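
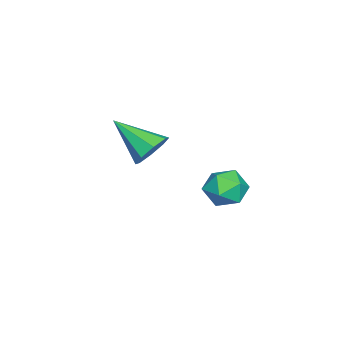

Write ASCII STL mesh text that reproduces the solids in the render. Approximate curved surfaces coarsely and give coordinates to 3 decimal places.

solid 
facet normal -0.335 -0.324 0.885
outer loop
vertex 0.156 3.669 3.451
vertex 0.187 2.915 3.187
vertex 0.823 3.239 3.546
endloop
endfacet
facet normal 0.043 0.278 0.960
outer loop
vertex 0.156 3.669 3.451
vertex 0.823 3.239 3.546
vertex 0.869 4.005 3.322
endloop
endfacet
facet normal -0.267 0.783 0.562
outer loop
vertex 0.156 3.669 3.451
vertex 0.869 4.005 3.322
vertex 0.261 4.154 2.825
endloop
endfacet
facet normal -0.835 0.493 0.242
outer loop
vertex 0.156 3.669 3.451
vertex 0.261 4.154 2.825
vertex -0.161 3.48 2.742
endloop
endfacet
facet normal -0.876 -0.191 0.443
outer loop
vertex 0.156 3.669 3.451
vertex -0.161 3.48 2.742
vertex 0.187 2.915 3.187
endloop
endfacet
facet normal 0.697 0.162 0.699
outer loop
vertex 0.869 4.005 3.322
vertex 0.823 3.239 3.546
vertex 1.341 3.46 2.978
endloop
endfacet
facet normal 0.087 -0.812 0.578
outer loop
vertex 0.823 3.239 3.546
vertex 0.187 2.915 3.187
vertex 0.919 2.786 2.895
endloop
endfacet
facet normal -0.790 -0.597 -0.139
outer loop
vertex 0.187 2.915 3.187
vertex -0.161 3.48 2.742
vertex 0.311 2.935 2.398
endloop
endfacet
facet normal -0.725 0.511 -0.462
outer loop
vertex -0.161 3.48 2.742
vertex 0.261 4.154 2.825
vertex 0.357 3.701 2.174
endloop
endfacet
facet normal 0.195 0.979 0.055
outer loop
vertex 0.261 4.154 2.825
vertex 0.869 4.005 3.322
vertex 0.993 4.025 2.533
endloop
endfacet
facet normal 0.835 -0.493 -0.242
outer loop
vertex 1.024 3.271 2.269
vertex 1.341 3.46 2.978
vertex 0.919 2.786 2.895
endloop
endfacet
facet normal 0.267 -0.783 -0.562
outer loop
vertex 1.024 3.271 2.269
vertex 0.919 2.786 2.895
vertex 0.311 2.935 2.398
endloop
endfacet
facet normal -0.043 -0.278 -0.960
outer loop
vertex 1.024 3.271 2.269
vertex 0.311 2.935 2.398
vertex 0.357 3.701 2.174
endloop
endfacet
facet normal 0.335 0.324 -0.885
outer loop
vertex 1.024 3.271 2.269
vertex 0.357 3.701 2.174
vertex 0.993 4.025 2.533
endloop
endfacet
facet normal 0.876 0.191 -0.443
outer loop
vertex 1.024 3.271 2.269
vertex 0.993 4.025 2.533
vertex 1.341 3.46 2.978
endloop
endfacet
facet normal 0.725 -0.511 0.462
outer loop
vertex 0.919 2.786 2.895
vertex 1.341 3.46 2.978
vertex 0.823 3.239 3.546
endloop
endfacet
facet normal -0.195 -0.979 -0.055
outer loop
vertex 0.311 2.935 2.398
vertex 0.919 2.786 2.895
vertex 0.187 2.915 3.187
endloop
endfacet
facet normal -0.697 -0.162 -0.699
outer loop
vertex 0.357 3.701 2.174
vertex 0.311 2.935 2.398
vertex -0.161 3.48 2.742
endloop
endfacet
facet normal -0.087 0.812 -0.578
outer loop
vertex 0.993 4.025 2.533
vertex 0.357 3.701 2.174
vertex 0.261 4.154 2.825
endloop
endfacet
facet normal 0.790 0.597 0.139
outer loop
vertex 1.341 3.46 2.978
vertex 0.993 4.025 2.533
vertex 0.869 4.005 3.322
endloop
endfacet
facet normal 0.223 0.808 -0.546
outer loop
vertex -1.684 0.461 2.896
vertex -2.226 0.249 2.361
vertex -2.23 0.692 3.015
endloop
endfacet
facet normal 0.259 0.117 0.959
outer loop
vertex -1.684 0.461 2.896
vertex -2.23 0.692 3.015
vertex -2.634 -1.229 3.359
endloop
endfacet
facet normal 0.225 0.807 -0.546
outer loop
vertex -2.23 0.692 3.015
vertex -2.226 0.249 2.361
vertex -2.773 0.664 2.75
endloop
endfacet
facet normal -0.435 0.247 0.866
outer loop
vertex -2.23 0.692 3.015
vertex -2.773 0.664 2.75
vertex -2.634 -1.229 3.359
endloop
endfacet
facet normal 0.224 0.807 -0.546
outer loop
vertex -2.773 0.664 2.75
vertex -2.226 0.249 2.361
vertex -2.996 0.393 2.258
endloop
endfacet
facet normal -0.921 0.057 0.386
outer loop
vertex -2.773 0.664 2.75
vertex -2.996 0.393 2.258
vertex -2.634 -1.229 3.359
endloop
endfacet
facet normal 0.224 0.807 -0.546
outer loop
vertex -2.996 0.393 2.258
vertex -2.226 0.249 2.361
vertex -2.767 0.037 1.826
endloop
endfacet
facet normal -0.917 -0.343 -0.204
outer loop
vertex -2.996 0.393 2.258
vertex -2.767 0.037 1.826
vertex -2.634 -1.229 3.359
endloop
endfacet
facet normal 0.223 0.808 -0.546
outer loop
vertex -2.767 0.037 1.826
vertex -2.226 0.249 2.361
vertex -2.221 -0.194 1.707
endloop
endfacet
facet normal -0.424 -0.716 -0.555
outer loop
vertex -2.767 0.037 1.826
vertex -2.221 -0.194 1.707
vertex -2.634 -1.229 3.359
endloop
endfacet
facet normal 0.224 0.808 -0.545
outer loop
vertex -2.221 -0.194 1.707
vertex -2.226 0.249 2.361
vertex -1.678 -0.166 1.971
endloop
endfacet
facet normal 0.268 -0.845 -0.462
outer loop
vertex -2.221 -0.194 1.707
vertex -1.678 -0.166 1.971
vertex -2.634 -1.229 3.359
endloop
endfacet
facet normal 0.223 0.808 -0.546
outer loop
vertex -1.678 -0.166 1.971
vertex -2.226 0.249 2.361
vertex -1.456 0.105 2.463
endloop
endfacet
facet normal 0.756 -0.654 0.019
outer loop
vertex -1.678 -0.166 1.971
vertex -1.456 0.105 2.463
vertex -2.634 -1.229 3.359
endloop
endfacet
facet normal 0.223 0.807 -0.546
outer loop
vertex -1.456 0.105 2.463
vertex -2.226 0.249 2.361
vertex -1.684 0.461 2.896
endloop
endfacet
facet normal 0.752 -0.257 0.607
outer loop
vertex -1.456 0.105 2.463
vertex -1.684 0.461 2.896
vertex -2.634 -1.229 3.359
endloop
endfacet

endsolid


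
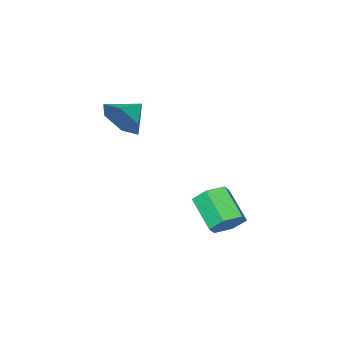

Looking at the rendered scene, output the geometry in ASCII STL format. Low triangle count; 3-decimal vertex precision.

solid 
facet normal 0.889 0.099 -0.446
outer loop
vertex 0.645 -3.03 2.77
vertex 0.257 -3.535 1.885
vertex 0.18 -2.451 1.972
endloop
endfacet
facet normal -0.383 0.627 0.678
outer loop
vertex 0.645 -3.03 2.77
vertex 0.18 -2.451 1.972
vertex -0.917 -3.665 2.475
endloop
endfacet
facet normal 0.889 0.099 -0.448
outer loop
vertex 0.18 -2.451 1.972
vertex 0.257 -3.535 1.885
vertex -0.209 -2.955 1.088
endloop
endfacet
facet normal -0.751 0.659 -0.046
outer loop
vertex 0.18 -2.451 1.972
vertex -0.209 -2.955 1.088
vertex -0.917 -3.665 2.475
endloop
endfacet
facet normal 0.889 0.100 -0.447
outer loop
vertex -0.209 -2.955 1.088
vertex 0.257 -3.535 1.885
vertex -0.131 -4.039 1.0
endloop
endfacet
facet normal -0.885 -0.026 -0.465
outer loop
vertex -0.209 -2.955 1.088
vertex -0.131 -4.039 1.0
vertex -0.917 -3.665 2.475
endloop
endfacet
facet normal 0.889 0.099 -0.446
outer loop
vertex -0.131 -4.039 1.0
vertex 0.257 -3.535 1.885
vertex 0.334 -4.618 1.798
endloop
endfacet
facet normal -0.651 -0.742 -0.159
outer loop
vertex -0.131 -4.039 1.0
vertex 0.334 -4.618 1.798
vertex -0.917 -3.665 2.475
endloop
endfacet
facet normal 0.889 0.099 -0.446
outer loop
vertex 0.334 -4.618 1.798
vertex 0.257 -3.535 1.885
vertex 0.722 -4.114 2.683
endloop
endfacet
facet normal -0.284 -0.774 0.565
outer loop
vertex 0.334 -4.618 1.798
vertex 0.722 -4.114 2.683
vertex -0.917 -3.665 2.475
endloop
endfacet
facet normal 0.889 0.099 -0.446
outer loop
vertex 0.722 -4.114 2.683
vertex 0.257 -3.535 1.885
vertex 0.645 -3.03 2.77
endloop
endfacet
facet normal -0.150 -0.090 0.985
outer loop
vertex 0.722 -4.114 2.683
vertex 0.645 -3.03 2.77
vertex -0.917 -3.665 2.475
endloop
endfacet
facet normal 0.088 0.753 -0.653
outer loop
vertex -1.828 0.698 -3.04
vertex -2.399 0.299 -3.577
vertex -2.69 0.862 -2.967
endloop
endfacet
facet normal 0.184 0.632 0.753
outer loop
vertex -1.828 0.698 -3.04
vertex -2.69 0.862 -2.967
vertex -1.99 -0.679 -1.845
endloop
endfacet
facet normal 0.184 0.632 0.753
outer loop
vertex -1.99 -0.679 -1.845
vertex -2.69 0.862 -2.967
vertex -2.851 -0.515 -1.772
endloop
endfacet
facet normal -0.088 -0.752 0.653
outer loop
vertex -1.99 -0.679 -1.845
vertex -2.851 -0.515 -1.772
vertex -2.561 -1.079 -2.383
endloop
endfacet
facet normal 0.088 0.753 -0.653
outer loop
vertex -2.69 0.862 -2.967
vertex -2.399 0.299 -3.577
vertex -3.261 0.463 -3.504
endloop
endfacet
facet normal -0.756 0.478 0.449
outer loop
vertex -2.69 0.862 -2.967
vertex -3.261 0.463 -3.504
vertex -2.851 -0.515 -1.772
endloop
endfacet
facet normal -0.756 0.477 0.448
outer loop
vertex -2.851 -0.515 -1.772
vertex -3.261 0.463 -3.504
vertex -3.422 -0.914 -2.31
endloop
endfacet
facet normal -0.089 -0.753 0.652
outer loop
vertex -2.851 -0.515 -1.772
vertex -3.422 -0.914 -2.31
vertex -2.561 -1.079 -2.383
endloop
endfacet
facet normal 0.088 0.752 -0.653
outer loop
vertex -3.261 0.463 -3.504
vertex -2.399 0.299 -3.577
vertex -2.97 -0.101 -4.115
endloop
endfacet
facet normal -0.940 -0.155 -0.305
outer loop
vertex -3.261 0.463 -3.504
vertex -2.97 -0.101 -4.115
vertex -3.422 -0.914 -2.31
endloop
endfacet
facet normal -0.940 -0.154 -0.305
outer loop
vertex -3.422 -0.914 -2.31
vertex -2.97 -0.101 -4.115
vertex -3.132 -1.478 -2.92
endloop
endfacet
facet normal -0.089 -0.752 0.653
outer loop
vertex -3.422 -0.914 -2.31
vertex -3.132 -1.478 -2.92
vertex -2.561 -1.079 -2.383
endloop
endfacet
facet normal 0.088 0.752 -0.653
outer loop
vertex -2.97 -0.101 -4.115
vertex -2.399 0.299 -3.577
vertex -2.109 -0.265 -4.188
endloop
endfacet
facet normal -0.184 -0.632 -0.753
outer loop
vertex -2.97 -0.101 -4.115
vertex -2.109 -0.265 -4.188
vertex -3.132 -1.478 -2.92
endloop
endfacet
facet normal -0.184 -0.632 -0.753
outer loop
vertex -3.132 -1.478 -2.92
vertex -2.109 -0.265 -4.188
vertex -2.27 -1.642 -2.993
endloop
endfacet
facet normal -0.088 -0.753 0.653
outer loop
vertex -3.132 -1.478 -2.92
vertex -2.27 -1.642 -2.993
vertex -2.561 -1.079 -2.383
endloop
endfacet
facet normal 0.089 0.753 -0.652
outer loop
vertex -2.109 -0.265 -4.188
vertex -2.399 0.299 -3.577
vertex -1.538 0.134 -3.65
endloop
endfacet
facet normal 0.756 -0.477 -0.448
outer loop
vertex -2.109 -0.265 -4.188
vertex -1.538 0.134 -3.65
vertex -2.27 -1.642 -2.993
endloop
endfacet
facet normal 0.756 -0.477 -0.449
outer loop
vertex -2.27 -1.642 -2.993
vertex -1.538 0.134 -3.65
vertex -1.699 -1.243 -2.456
endloop
endfacet
facet normal -0.088 -0.753 0.653
outer loop
vertex -2.27 -1.642 -2.993
vertex -1.699 -1.243 -2.456
vertex -2.561 -1.079 -2.383
endloop
endfacet
facet normal 0.089 0.752 -0.653
outer loop
vertex -1.538 0.134 -3.65
vertex -2.399 0.299 -3.577
vertex -1.828 0.698 -3.04
endloop
endfacet
facet normal 0.940 0.154 0.304
outer loop
vertex -1.538 0.134 -3.65
vertex -1.828 0.698 -3.04
vertex -1.699 -1.243 -2.456
endloop
endfacet
facet normal 0.940 0.154 0.305
outer loop
vertex -1.699 -1.243 -2.456
vertex -1.828 0.698 -3.04
vertex -1.99 -0.679 -1.845
endloop
endfacet
facet normal -0.088 -0.752 0.653
outer loop
vertex -1.699 -1.243 -2.456
vertex -1.99 -0.679 -1.845
vertex -2.561 -1.079 -2.383
endloop
endfacet

endsolid


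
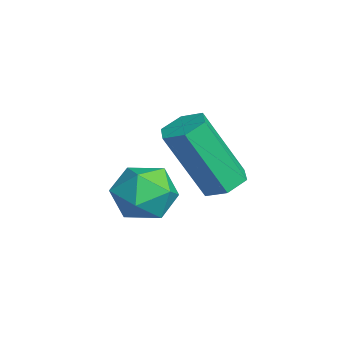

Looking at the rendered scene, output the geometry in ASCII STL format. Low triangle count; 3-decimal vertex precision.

solid 
facet normal -0.963 -0.257 0.083
outer loop
vertex -1.618 0.427 1.404
vertex -1.448 -0.284 1.17
vertex -1.43 -0.111 1.918
endloop
endfacet
facet normal -0.794 0.251 0.553
outer loop
vertex -1.618 0.427 1.404
vertex -1.43 -0.111 1.918
vertex -1.154 0.601 1.991
endloop
endfacet
facet normal -0.548 0.815 0.191
outer loop
vertex -1.618 0.427 1.404
vertex -1.154 0.601 1.991
vertex -1.001 0.869 1.288
endloop
endfacet
facet normal -0.563 0.654 -0.505
outer loop
vertex -1.618 0.427 1.404
vertex -1.001 0.869 1.288
vertex -1.182 0.322 0.781
endloop
endfacet
facet normal -0.820 -0.008 -0.572
outer loop
vertex -1.618 0.427 1.404
vertex -1.182 0.322 0.781
vertex -1.448 -0.284 1.17
endloop
endfacet
facet normal -0.265 0.004 0.964
outer loop
vertex -1.154 0.601 1.991
vertex -1.43 -0.111 1.918
vertex -0.698 -0.002 2.119
endloop
endfacet
facet normal -0.538 -0.818 0.202
outer loop
vertex -1.43 -0.111 1.918
vertex -1.448 -0.284 1.17
vertex -0.879 -0.549 1.612
endloop
endfacet
facet normal -0.308 -0.415 -0.856
outer loop
vertex -1.448 -0.284 1.17
vertex -1.182 0.322 0.781
vertex -0.726 -0.281 0.909
endloop
endfacet
facet normal 0.107 0.657 -0.747
outer loop
vertex -1.182 0.322 0.781
vertex -1.001 0.869 1.288
vertex -0.45 0.431 0.982
endloop
endfacet
facet normal 0.133 0.916 0.378
outer loop
vertex -1.001 0.869 1.288
vertex -1.154 0.601 1.991
vertex -0.432 0.604 1.73
endloop
endfacet
facet normal 0.563 -0.654 0.505
outer loop
vertex -0.262 -0.107 1.496
vertex -0.698 -0.002 2.119
vertex -0.879 -0.549 1.612
endloop
endfacet
facet normal 0.548 -0.815 -0.191
outer loop
vertex -0.262 -0.107 1.496
vertex -0.879 -0.549 1.612
vertex -0.726 -0.281 0.909
endloop
endfacet
facet normal 0.794 -0.251 -0.553
outer loop
vertex -0.262 -0.107 1.496
vertex -0.726 -0.281 0.909
vertex -0.45 0.431 0.982
endloop
endfacet
facet normal 0.963 0.257 -0.083
outer loop
vertex -0.262 -0.107 1.496
vertex -0.45 0.431 0.982
vertex -0.432 0.604 1.73
endloop
endfacet
facet normal 0.820 0.008 0.572
outer loop
vertex -0.262 -0.107 1.496
vertex -0.432 0.604 1.73
vertex -0.698 -0.002 2.119
endloop
endfacet
facet normal -0.107 -0.657 0.747
outer loop
vertex -0.879 -0.549 1.612
vertex -0.698 -0.002 2.119
vertex -1.43 -0.111 1.918
endloop
endfacet
facet normal -0.133 -0.916 -0.378
outer loop
vertex -0.726 -0.281 0.909
vertex -0.879 -0.549 1.612
vertex -1.448 -0.284 1.17
endloop
endfacet
facet normal 0.265 -0.004 -0.964
outer loop
vertex -0.45 0.431 0.982
vertex -0.726 -0.281 0.909
vertex -1.182 0.322 0.781
endloop
endfacet
facet normal 0.538 0.818 -0.202
outer loop
vertex -0.432 0.604 1.73
vertex -0.45 0.431 0.982
vertex -1.001 0.869 1.288
endloop
endfacet
facet normal 0.308 0.415 0.856
outer loop
vertex -0.698 -0.002 2.119
vertex -0.432 0.604 1.73
vertex -1.154 0.601 1.991
endloop
endfacet
facet normal 0.077 0.452 -0.889
outer loop
vertex 0.496 1.946 2.48
vertex 0.209 1.57 2.264
vertex -0.022 1.993 2.459
endloop
endfacet
facet normal 0.062 0.887 0.457
outer loop
vertex 0.496 1.946 2.48
vertex -0.022 1.993 2.459
vertex 0.358 1.146 4.053
endloop
endfacet
facet normal 0.062 0.887 0.457
outer loop
vertex 0.358 1.146 4.053
vertex -0.022 1.993 2.459
vertex -0.159 1.193 4.032
endloop
endfacet
facet normal -0.077 -0.453 0.888
outer loop
vertex 0.358 1.146 4.053
vertex -0.159 1.193 4.032
vertex 0.071 0.77 3.836
endloop
endfacet
facet normal 0.079 0.453 -0.888
outer loop
vertex -0.022 1.993 2.459
vertex 0.209 1.57 2.264
vertex -0.309 1.617 2.242
endloop
endfacet
facet normal -0.831 0.522 0.193
outer loop
vertex -0.022 1.993 2.459
vertex -0.309 1.617 2.242
vertex -0.159 1.193 4.032
endloop
endfacet
facet normal -0.831 0.522 0.193
outer loop
vertex -0.159 1.193 4.032
vertex -0.309 1.617 2.242
vertex -0.446 0.817 3.815
endloop
endfacet
facet normal -0.077 -0.453 0.888
outer loop
vertex -0.159 1.193 4.032
vertex -0.446 0.817 3.815
vertex 0.071 0.77 3.836
endloop
endfacet
facet normal 0.079 0.453 -0.888
outer loop
vertex -0.309 1.617 2.242
vertex 0.209 1.57 2.264
vertex -0.078 1.194 2.047
endloop
endfacet
facet normal -0.893 -0.366 -0.264
outer loop
vertex -0.309 1.617 2.242
vertex -0.078 1.194 2.047
vertex -0.446 0.817 3.815
endloop
endfacet
facet normal -0.893 -0.364 -0.264
outer loop
vertex -0.446 0.817 3.815
vertex -0.078 1.194 2.047
vertex -0.216 0.394 3.62
endloop
endfacet
facet normal -0.077 -0.452 0.889
outer loop
vertex -0.446 0.817 3.815
vertex -0.216 0.394 3.62
vertex 0.071 0.77 3.836
endloop
endfacet
facet normal 0.077 0.453 -0.888
outer loop
vertex -0.078 1.194 2.047
vertex 0.209 1.57 2.264
vertex 0.439 1.147 2.068
endloop
endfacet
facet normal -0.062 -0.887 -0.457
outer loop
vertex -0.078 1.194 2.047
vertex 0.439 1.147 2.068
vertex -0.216 0.394 3.62
endloop
endfacet
facet normal -0.062 -0.887 -0.457
outer loop
vertex -0.216 0.394 3.62
vertex 0.439 1.147 2.068
vertex 0.302 0.347 3.641
endloop
endfacet
facet normal -0.077 -0.452 0.889
outer loop
vertex -0.216 0.394 3.62
vertex 0.302 0.347 3.641
vertex 0.071 0.77 3.836
endloop
endfacet
facet normal 0.077 0.453 -0.888
outer loop
vertex 0.439 1.147 2.068
vertex 0.209 1.57 2.264
vertex 0.726 1.523 2.285
endloop
endfacet
facet normal 0.831 -0.522 -0.193
outer loop
vertex 0.439 1.147 2.068
vertex 0.726 1.523 2.285
vertex 0.302 0.347 3.641
endloop
endfacet
facet normal 0.831 -0.522 -0.193
outer loop
vertex 0.302 0.347 3.641
vertex 0.726 1.523 2.285
vertex 0.589 0.723 3.858
endloop
endfacet
facet normal -0.079 -0.453 0.888
outer loop
vertex 0.302 0.347 3.641
vertex 0.589 0.723 3.858
vertex 0.071 0.77 3.836
endloop
endfacet
facet normal 0.077 0.452 -0.889
outer loop
vertex 0.726 1.523 2.285
vertex 0.209 1.57 2.264
vertex 0.496 1.946 2.48
endloop
endfacet
facet normal 0.893 0.364 0.263
outer loop
vertex 0.726 1.523 2.285
vertex 0.496 1.946 2.48
vertex 0.589 0.723 3.858
endloop
endfacet
facet normal 0.892 0.366 0.264
outer loop
vertex 0.589 0.723 3.858
vertex 0.496 1.946 2.48
vertex 0.358 1.146 4.053
endloop
endfacet
facet normal -0.079 -0.453 0.888
outer loop
vertex 0.589 0.723 3.858
vertex 0.358 1.146 4.053
vertex 0.071 0.77 3.836
endloop
endfacet

endsolid


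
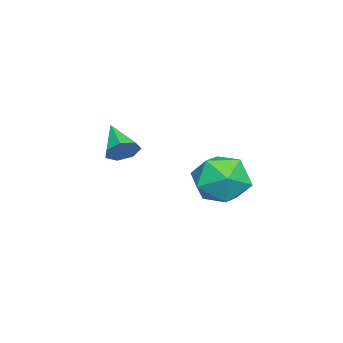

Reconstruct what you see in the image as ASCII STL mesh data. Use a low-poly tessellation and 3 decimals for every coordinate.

solid 
facet normal 0.677 0.523 -0.519
outer loop
vertex -1.884 -2.568 -2.51
vertex -2.385 -2.127 -2.719
vertex -1.979 -2.088 -2.15
endloop
endfacet
facet normal 0.417 -0.491 0.765
outer loop
vertex -1.884 -2.568 -2.51
vertex -1.979 -2.088 -2.15
vertex -3.455 -2.953 -1.901
endloop
endfacet
facet normal 0.676 0.523 -0.518
outer loop
vertex -1.979 -2.088 -2.15
vertex -2.385 -2.127 -2.719
vertex -2.381 -1.637 -2.219
endloop
endfacet
facet normal 0.051 0.195 0.979
outer loop
vertex -1.979 -2.088 -2.15
vertex -2.381 -1.637 -2.219
vertex -3.455 -2.953 -1.901
endloop
endfacet
facet normal 0.677 0.523 -0.518
outer loop
vertex -2.381 -1.637 -2.219
vertex -2.385 -2.127 -2.719
vertex -2.785 -1.555 -2.664
endloop
endfacet
facet normal -0.542 0.588 0.601
outer loop
vertex -2.381 -1.637 -2.219
vertex -2.785 -1.555 -2.664
vertex -3.455 -2.953 -1.901
endloop
endfacet
facet normal 0.677 0.523 -0.518
outer loop
vertex -2.785 -1.555 -2.664
vertex -2.385 -2.127 -2.719
vertex -2.889 -1.903 -3.151
endloop
endfacet
facet normal -0.916 0.393 -0.085
outer loop
vertex -2.785 -1.555 -2.664
vertex -2.889 -1.903 -3.151
vertex -3.455 -2.953 -1.901
endloop
endfacet
facet normal 0.677 0.523 -0.518
outer loop
vertex -2.889 -1.903 -3.151
vertex -2.385 -2.127 -2.719
vertex -2.614 -2.419 -3.313
endloop
endfacet
facet normal -0.790 -0.244 -0.563
outer loop
vertex -2.889 -1.903 -3.151
vertex -2.614 -2.419 -3.313
vertex -3.455 -2.953 -1.901
endloop
endfacet
facet normal 0.677 0.523 -0.518
outer loop
vertex -2.614 -2.419 -3.313
vertex -2.385 -2.127 -2.719
vertex -2.166 -2.716 -3.028
endloop
endfacet
facet normal -0.258 -0.843 -0.472
outer loop
vertex -2.614 -2.419 -3.313
vertex -2.166 -2.716 -3.028
vertex -3.455 -2.953 -1.901
endloop
endfacet
facet normal 0.677 0.523 -0.518
outer loop
vertex -2.166 -2.716 -3.028
vertex -2.385 -2.127 -2.719
vertex -1.884 -2.568 -2.51
endloop
endfacet
facet normal 0.280 -0.953 0.120
outer loop
vertex -2.166 -2.716 -3.028
vertex -1.884 -2.568 -2.51
vertex -3.455 -2.953 -1.901
endloop
endfacet
facet normal -0.717 0.308 0.626
outer loop
vertex -2.335 2.47 -3.126
vertex -2.167 1.474 -2.443
vertex -1.529 2.487 -2.211
endloop
endfacet
facet normal -0.386 0.863 0.324
outer loop
vertex -2.335 2.47 -3.126
vertex -1.529 2.487 -2.211
vertex -1.253 3.011 -3.277
endloop
endfacet
facet normal -0.455 0.804 -0.383
outer loop
vertex -2.335 2.47 -3.126
vertex -1.253 3.011 -3.277
vertex -1.719 2.322 -4.168
endloop
endfacet
facet normal -0.828 0.212 -0.519
outer loop
vertex -2.335 2.47 -3.126
vertex -1.719 2.322 -4.168
vertex -2.285 1.372 -3.653
endloop
endfacet
facet normal -0.990 -0.095 0.105
outer loop
vertex -2.335 2.47 -3.126
vertex -2.285 1.372 -3.653
vertex -2.167 1.474 -2.443
endloop
endfacet
facet normal 0.309 0.820 0.483
outer loop
vertex -1.253 3.011 -3.277
vertex -1.529 2.487 -2.211
vertex -0.415 2.348 -2.687
endloop
endfacet
facet normal -0.227 -0.079 0.971
outer loop
vertex -1.529 2.487 -2.211
vertex -2.167 1.474 -2.443
vertex -0.981 1.398 -2.172
endloop
endfacet
facet normal -0.669 -0.732 0.127
outer loop
vertex -2.167 1.474 -2.443
vertex -2.285 1.372 -3.653
vertex -1.447 0.709 -3.063
endloop
endfacet
facet normal -0.407 -0.236 -0.883
outer loop
vertex -2.285 1.372 -3.653
vertex -1.719 2.322 -4.168
vertex -1.171 1.233 -4.129
endloop
endfacet
facet normal 0.198 0.723 -0.662
outer loop
vertex -1.719 2.322 -4.168
vertex -1.253 3.011 -3.277
vertex -0.533 2.246 -3.897
endloop
endfacet
facet normal 0.828 -0.212 0.519
outer loop
vertex -0.365 1.25 -3.214
vertex -0.415 2.348 -2.687
vertex -0.981 1.398 -2.172
endloop
endfacet
facet normal 0.455 -0.804 0.383
outer loop
vertex -0.365 1.25 -3.214
vertex -0.981 1.398 -2.172
vertex -1.447 0.709 -3.063
endloop
endfacet
facet normal 0.386 -0.863 -0.324
outer loop
vertex -0.365 1.25 -3.214
vertex -1.447 0.709 -3.063
vertex -1.171 1.233 -4.129
endloop
endfacet
facet normal 0.717 -0.308 -0.626
outer loop
vertex -0.365 1.25 -3.214
vertex -1.171 1.233 -4.129
vertex -0.533 2.246 -3.897
endloop
endfacet
facet normal 0.990 0.095 -0.105
outer loop
vertex -0.365 1.25 -3.214
vertex -0.533 2.246 -3.897
vertex -0.415 2.348 -2.687
endloop
endfacet
facet normal 0.407 0.236 0.883
outer loop
vertex -0.981 1.398 -2.172
vertex -0.415 2.348 -2.687
vertex -1.529 2.487 -2.211
endloop
endfacet
facet normal -0.198 -0.723 0.662
outer loop
vertex -1.447 0.709 -3.063
vertex -0.981 1.398 -2.172
vertex -2.167 1.474 -2.443
endloop
endfacet
facet normal -0.309 -0.820 -0.483
outer loop
vertex -1.171 1.233 -4.129
vertex -1.447 0.709 -3.063
vertex -2.285 1.372 -3.653
endloop
endfacet
facet normal 0.227 0.079 -0.971
outer loop
vertex -0.533 2.246 -3.897
vertex -1.171 1.233 -4.129
vertex -1.719 2.322 -4.168
endloop
endfacet
facet normal 0.669 0.732 -0.127
outer loop
vertex -0.415 2.348 -2.687
vertex -0.533 2.246 -3.897
vertex -1.253 3.011 -3.277
endloop
endfacet

endsolid


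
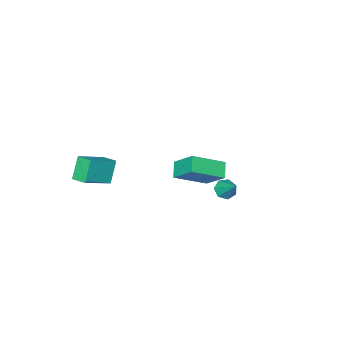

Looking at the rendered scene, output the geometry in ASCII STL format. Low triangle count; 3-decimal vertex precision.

solid 
facet normal -0.473 -0.203 0.857
outer loop
vertex 4.189 -4.521 -0.706
vertex 4.13 -3.484 -0.493
vertex 2.369 -4.423 -1.687
endloop
endfacet
facet normal 0.056 -0.978 -0.201
outer loop
vertex 3.13 -4.096 -3.067
vertex 4.189 -4.521 -0.706
vertex 2.369 -4.423 -1.687
endloop
endfacet
facet normal -0.473 -0.204 0.857
outer loop
vertex 2.369 -4.423 -1.687
vertex 4.13 -3.484 -0.493
vertex 2.309 -3.387 -1.474
endloop
endfacet
facet normal -0.879 0.047 -0.474
outer loop
vertex 2.309 -3.387 -1.474
vertex 3.13 -4.096 -3.067
vertex 2.369 -4.423 -1.687
endloop
endfacet
facet normal 0.879 -0.047 0.474
outer loop
vertex 4.189 -4.521 -0.706
vertex 4.891 -3.157 -1.873
vertex 4.13 -3.484 -0.493
endloop
endfacet
facet normal 0.056 -0.978 -0.201
outer loop
vertex 4.951 -4.193 -2.086
vertex 4.189 -4.521 -0.706
vertex 3.13 -4.096 -3.067
endloop
endfacet
facet normal 0.879 -0.047 0.474
outer loop
vertex 4.951 -4.193 -2.086
vertex 4.891 -3.157 -1.873
vertex 4.189 -4.521 -0.706
endloop
endfacet
facet normal -0.056 0.978 0.201
outer loop
vertex 4.13 -3.484 -0.493
vertex 4.891 -3.157 -1.873
vertex 2.309 -3.387 -1.474
endloop
endfacet
facet normal -0.879 0.047 -0.474
outer loop
vertex 3.071 -3.059 -2.854
vertex 3.13 -4.096 -3.067
vertex 2.309 -3.387 -1.474
endloop
endfacet
facet normal -0.056 0.978 0.202
outer loop
vertex 2.309 -3.387 -1.474
vertex 4.891 -3.157 -1.873
vertex 3.071 -3.059 -2.854
endloop
endfacet
facet normal 0.473 0.203 -0.857
outer loop
vertex 3.071 -3.059 -2.854
vertex 4.951 -4.193 -2.086
vertex 3.13 -4.096 -3.067
endloop
endfacet
facet normal 0.473 0.204 -0.857
outer loop
vertex 4.891 -3.157 -1.873
vertex 4.951 -4.193 -2.086
vertex 3.071 -3.059 -2.854
endloop
endfacet
facet normal -0.220 -0.700 -0.679
outer loop
vertex -1.569 0.983 -4.289
vertex -2.235 0.932 -4.021
vertex -1.994 1.364 -4.544
endloop
endfacet
facet normal 0.732 0.599 -0.324
outer loop
vertex -1.569 0.983 -4.289
vertex -1.994 1.364 -4.544
vertex -1.865 2.108 -2.879
endloop
endfacet
facet normal -0.221 -0.700 -0.680
outer loop
vertex -1.994 1.364 -4.544
vertex -2.235 0.932 -4.021
vertex -2.6 1.42 -4.405
endloop
endfacet
facet normal -0.009 0.913 -0.407
outer loop
vertex -1.994 1.364 -4.544
vertex -2.6 1.42 -4.405
vertex -1.865 2.108 -2.879
endloop
endfacet
facet normal -0.222 -0.700 -0.679
outer loop
vertex -2.6 1.42 -4.405
vertex -2.235 0.932 -4.021
vertex -2.932 1.109 -3.976
endloop
endfacet
facet normal -0.684 0.730 0.000
outer loop
vertex -2.6 1.42 -4.405
vertex -2.932 1.109 -3.976
vertex -1.865 2.108 -2.879
endloop
endfacet
facet normal -0.221 -0.699 -0.681
outer loop
vertex -2.932 1.109 -3.976
vertex -2.235 0.932 -4.021
vertex -2.739 0.664 -3.582
endloop
endfacet
facet normal -0.783 0.185 0.593
outer loop
vertex -2.932 1.109 -3.976
vertex -2.739 0.664 -3.582
vertex -1.865 2.108 -2.879
endloop
endfacet
facet normal -0.220 -0.700 -0.680
outer loop
vertex -2.739 0.664 -3.582
vertex -2.235 0.932 -4.021
vertex -2.167 0.422 -3.518
endloop
endfacet
facet normal -0.233 -0.308 0.922
outer loop
vertex -2.739 0.664 -3.582
vertex -2.167 0.422 -3.518
vertex -1.865 2.108 -2.879
endloop
endfacet
facet normal -0.220 -0.700 -0.680
outer loop
vertex -2.167 0.422 -3.518
vertex -2.235 0.932 -4.021
vertex -1.646 0.564 -3.833
endloop
endfacet
facet normal 0.552 -0.380 0.742
outer loop
vertex -2.167 0.422 -3.518
vertex -1.646 0.564 -3.833
vertex -1.865 2.108 -2.879
endloop
endfacet
facet normal -0.220 -0.700 -0.680
outer loop
vertex -1.646 0.564 -3.833
vertex -2.235 0.932 -4.021
vertex -1.569 0.983 -4.289
endloop
endfacet
facet normal 0.982 0.023 0.187
outer loop
vertex -1.646 0.564 -3.833
vertex -1.569 0.983 -4.289
vertex -1.865 2.108 -2.879
endloop
endfacet
facet normal -0.808 0.359 -0.467
outer loop
vertex 1.28 4.291 2.085
vertex 1.909 4.887 1.456
vertex 1.366 2.988 0.935
endloop
endfacet
facet normal -0.587 -0.557 0.587
outer loop
vertex 3.111 2.213 1.944
vertex 1.28 4.291 2.085
vertex 1.366 2.988 0.935
endloop
endfacet
facet normal -0.808 0.359 -0.467
outer loop
vertex 1.366 2.988 0.935
vertex 1.909 4.887 1.456
vertex 1.994 3.584 0.306
endloop
endfacet
facet normal 0.049 -0.749 -0.661
outer loop
vertex 1.994 3.584 0.306
vertex 3.111 2.213 1.944
vertex 1.366 2.988 0.935
endloop
endfacet
facet normal -0.049 0.749 0.661
outer loop
vertex 1.28 4.291 2.085
vertex 3.654 4.112 2.465
vertex 1.909 4.887 1.456
endloop
endfacet
facet normal -0.587 -0.557 0.588
outer loop
vertex 3.026 3.516 3.094
vertex 1.28 4.291 2.085
vertex 3.111 2.213 1.944
endloop
endfacet
facet normal -0.049 0.749 0.661
outer loop
vertex 3.026 3.516 3.094
vertex 3.654 4.112 2.465
vertex 1.28 4.291 2.085
endloop
endfacet
facet normal 0.587 0.557 -0.588
outer loop
vertex 1.909 4.887 1.456
vertex 3.654 4.112 2.465
vertex 1.994 3.584 0.306
endloop
endfacet
facet normal 0.049 -0.749 -0.661
outer loop
vertex 3.74 2.809 1.315
vertex 3.111 2.213 1.944
vertex 1.994 3.584 0.306
endloop
endfacet
facet normal 0.587 0.557 -0.587
outer loop
vertex 1.994 3.584 0.306
vertex 3.654 4.112 2.465
vertex 3.74 2.809 1.315
endloop
endfacet
facet normal 0.808 -0.360 0.467
outer loop
vertex 3.74 2.809 1.315
vertex 3.026 3.516 3.094
vertex 3.111 2.213 1.944
endloop
endfacet
facet normal 0.808 -0.359 0.467
outer loop
vertex 3.654 4.112 2.465
vertex 3.026 3.516 3.094
vertex 3.74 2.809 1.315
endloop
endfacet

endsolid


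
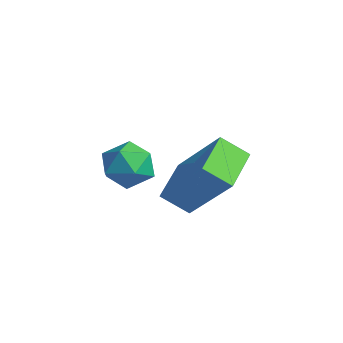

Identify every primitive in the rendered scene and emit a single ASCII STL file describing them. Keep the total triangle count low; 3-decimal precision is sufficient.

solid 
facet normal -0.675 0.686 0.272
outer loop
vertex -4.214 -2.295 -1.757
vertex -3.858 -2.246 -0.997
vertex -3.596 -1.742 -1.618
endloop
endfacet
facet normal -0.547 0.719 -0.429
outer loop
vertex -4.214 -2.295 -1.757
vertex -3.596 -1.742 -1.618
vertex -3.613 -2.182 -2.334
endloop
endfacet
facet normal -0.698 0.081 -0.711
outer loop
vertex -4.214 -2.295 -1.757
vertex -3.613 -2.182 -2.334
vertex -3.884 -2.958 -2.156
endloop
endfacet
facet normal -0.920 -0.347 -0.184
outer loop
vertex -4.214 -2.295 -1.757
vertex -3.884 -2.958 -2.156
vertex -4.035 -2.997 -1.33
endloop
endfacet
facet normal -0.906 0.026 0.423
outer loop
vertex -4.214 -2.295 -1.757
vertex -4.035 -2.997 -1.33
vertex -3.858 -2.246 -0.997
endloop
endfacet
facet normal 0.151 0.841 -0.520
outer loop
vertex -3.613 -2.182 -2.334
vertex -3.596 -1.742 -1.618
vertex -2.885 -2.063 -1.93
endloop
endfacet
facet normal -0.058 0.787 0.614
outer loop
vertex -3.596 -1.742 -1.618
vertex -3.858 -2.246 -0.997
vertex -3.036 -2.102 -1.104
endloop
endfacet
facet normal -0.431 -0.279 0.858
outer loop
vertex -3.858 -2.246 -0.997
vertex -4.035 -2.997 -1.33
vertex -3.307 -2.878 -0.926
endloop
endfacet
facet normal -0.453 -0.883 -0.125
outer loop
vertex -4.035 -2.997 -1.33
vertex -3.884 -2.958 -2.156
vertex -3.324 -3.318 -1.642
endloop
endfacet
facet normal -0.094 -0.191 -0.977
outer loop
vertex -3.884 -2.958 -2.156
vertex -3.613 -2.182 -2.334
vertex -3.062 -2.814 -2.263
endloop
endfacet
facet normal 0.920 0.347 0.184
outer loop
vertex -2.706 -2.765 -1.503
vertex -2.885 -2.063 -1.93
vertex -3.036 -2.102 -1.104
endloop
endfacet
facet normal 0.698 -0.081 0.711
outer loop
vertex -2.706 -2.765 -1.503
vertex -3.036 -2.102 -1.104
vertex -3.307 -2.878 -0.926
endloop
endfacet
facet normal 0.547 -0.719 0.429
outer loop
vertex -2.706 -2.765 -1.503
vertex -3.307 -2.878 -0.926
vertex -3.324 -3.318 -1.642
endloop
endfacet
facet normal 0.675 -0.686 -0.272
outer loop
vertex -2.706 -2.765 -1.503
vertex -3.324 -3.318 -1.642
vertex -3.062 -2.814 -2.263
endloop
endfacet
facet normal 0.906 -0.026 -0.423
outer loop
vertex -2.706 -2.765 -1.503
vertex -3.062 -2.814 -2.263
vertex -2.885 -2.063 -1.93
endloop
endfacet
facet normal 0.453 0.883 0.125
outer loop
vertex -3.036 -2.102 -1.104
vertex -2.885 -2.063 -1.93
vertex -3.596 -1.742 -1.618
endloop
endfacet
facet normal 0.094 0.191 0.977
outer loop
vertex -3.307 -2.878 -0.926
vertex -3.036 -2.102 -1.104
vertex -3.858 -2.246 -0.997
endloop
endfacet
facet normal -0.151 -0.841 0.520
outer loop
vertex -3.324 -3.318 -1.642
vertex -3.307 -2.878 -0.926
vertex -4.035 -2.997 -1.33
endloop
endfacet
facet normal 0.058 -0.787 -0.614
outer loop
vertex -3.062 -2.814 -2.263
vertex -3.324 -3.318 -1.642
vertex -3.884 -2.958 -2.156
endloop
endfacet
facet normal 0.431 0.279 -0.858
outer loop
vertex -2.885 -2.063 -1.93
vertex -3.062 -2.814 -2.263
vertex -3.613 -2.182 -2.334
endloop
endfacet
facet normal -0.581 0.760 0.291
outer loop
vertex -1.174 -1.128 0.112
vertex -0.68 -0.528 -0.468
vertex -2.525 -1.553 -1.479
endloop
endfacet
facet normal -0.510 -0.619 0.598
outer loop
vertex -1.7 -2.632 -1.892
vertex -1.174 -1.128 0.112
vertex -2.525 -1.553 -1.479
endloop
endfacet
facet normal -0.581 0.760 0.291
outer loop
vertex -2.525 -1.553 -1.479
vertex -0.68 -0.528 -0.468
vertex -2.031 -0.953 -2.059
endloop
endfacet
facet normal -0.635 -0.199 -0.747
outer loop
vertex -2.031 -0.953 -2.059
vertex -1.7 -2.632 -1.892
vertex -2.525 -1.553 -1.479
endloop
endfacet
facet normal 0.635 0.199 0.747
outer loop
vertex -1.174 -1.128 0.112
vertex 0.145 -1.607 -0.881
vertex -0.68 -0.528 -0.468
endloop
endfacet
facet normal -0.510 -0.619 0.598
outer loop
vertex -0.349 -2.207 -0.301
vertex -1.174 -1.128 0.112
vertex -1.7 -2.632 -1.892
endloop
endfacet
facet normal 0.635 0.199 0.747
outer loop
vertex -0.349 -2.207 -0.301
vertex 0.145 -1.607 -0.881
vertex -1.174 -1.128 0.112
endloop
endfacet
facet normal 0.510 0.619 -0.598
outer loop
vertex -0.68 -0.528 -0.468
vertex 0.145 -1.607 -0.881
vertex -2.031 -0.953 -2.059
endloop
endfacet
facet normal -0.635 -0.199 -0.747
outer loop
vertex -1.206 -2.032 -2.472
vertex -1.7 -2.632 -1.892
vertex -2.031 -0.953 -2.059
endloop
endfacet
facet normal 0.510 0.619 -0.598
outer loop
vertex -2.031 -0.953 -2.059
vertex 0.145 -1.607 -0.881
vertex -1.206 -2.032 -2.472
endloop
endfacet
facet normal 0.581 -0.760 -0.291
outer loop
vertex -1.206 -2.032 -2.472
vertex -0.349 -2.207 -0.301
vertex -1.7 -2.632 -1.892
endloop
endfacet
facet normal 0.581 -0.760 -0.291
outer loop
vertex 0.145 -1.607 -0.881
vertex -0.349 -2.207 -0.301
vertex -1.206 -2.032 -2.472
endloop
endfacet

endsolid


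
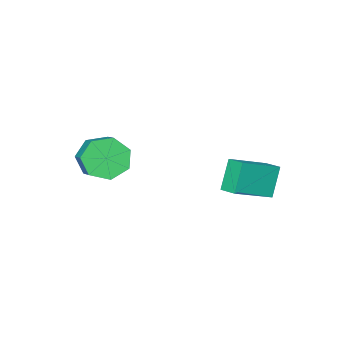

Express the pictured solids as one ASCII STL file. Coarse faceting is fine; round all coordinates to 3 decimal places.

solid 
facet normal -0.384 -0.780 -0.493
outer loop
vertex 2.443 -3.861 0.724
vertex 1.621 -3.815 1.291
vertex 1.805 -3.356 0.422
endloop
endfacet
facet normal 0.559 0.229 -0.797
outer loop
vertex 2.443 -3.861 0.724
vertex 1.805 -3.356 0.422
vertex 2.862 -3.011 1.262
endloop
endfacet
facet normal 0.559 0.229 -0.797
outer loop
vertex 2.862 -3.011 1.262
vertex 1.805 -3.356 0.422
vertex 2.224 -2.506 0.96
endloop
endfacet
facet normal 0.384 0.780 0.494
outer loop
vertex 2.862 -3.011 1.262
vertex 2.224 -2.506 0.96
vertex 2.039 -2.965 1.829
endloop
endfacet
facet normal -0.383 -0.781 -0.494
outer loop
vertex 1.805 -3.356 0.422
vertex 1.621 -3.815 1.291
vertex 1.028 -3.197 0.774
endloop
endfacet
facet normal -0.226 0.598 -0.769
outer loop
vertex 1.805 -3.356 0.422
vertex 1.028 -3.197 0.774
vertex 2.224 -2.506 0.96
endloop
endfacet
facet normal -0.226 0.598 -0.769
outer loop
vertex 2.224 -2.506 0.96
vertex 1.028 -3.197 0.774
vertex 1.447 -2.346 1.313
endloop
endfacet
facet normal 0.385 0.780 0.494
outer loop
vertex 2.224 -2.506 0.96
vertex 1.447 -2.346 1.313
vertex 2.039 -2.965 1.829
endloop
endfacet
facet normal -0.384 -0.781 -0.493
outer loop
vertex 1.028 -3.197 0.774
vertex 1.621 -3.815 1.291
vertex 0.698 -3.503 1.516
endloop
endfacet
facet normal -0.841 0.516 -0.161
outer loop
vertex 1.028 -3.197 0.774
vertex 0.698 -3.503 1.516
vertex 1.447 -2.346 1.313
endloop
endfacet
facet normal -0.841 0.516 -0.162
outer loop
vertex 1.447 -2.346 1.313
vertex 0.698 -3.503 1.516
vertex 1.116 -2.653 2.054
endloop
endfacet
facet normal 0.384 0.780 0.495
outer loop
vertex 1.447 -2.346 1.313
vertex 1.116 -2.653 2.054
vertex 2.039 -2.965 1.829
endloop
endfacet
facet normal -0.384 -0.780 -0.494
outer loop
vertex 0.698 -3.503 1.516
vertex 1.621 -3.815 1.291
vertex 1.062 -4.044 2.088
endloop
endfacet
facet normal -0.823 0.046 0.567
outer loop
vertex 0.698 -3.503 1.516
vertex 1.062 -4.044 2.088
vertex 1.116 -2.653 2.054
endloop
endfacet
facet normal -0.822 0.046 0.568
outer loop
vertex 1.116 -2.653 2.054
vertex 1.062 -4.044 2.088
vertex 1.481 -3.194 2.626
endloop
endfacet
facet normal 0.384 0.781 0.493
outer loop
vertex 1.116 -2.653 2.054
vertex 1.481 -3.194 2.626
vertex 2.039 -2.965 1.829
endloop
endfacet
facet normal -0.384 -0.780 -0.494
outer loop
vertex 1.062 -4.044 2.088
vertex 1.621 -3.815 1.291
vertex 1.847 -4.413 2.06
endloop
endfacet
facet normal -0.185 -0.459 0.869
outer loop
vertex 1.062 -4.044 2.088
vertex 1.847 -4.413 2.06
vertex 1.481 -3.194 2.626
endloop
endfacet
facet normal -0.185 -0.459 0.869
outer loop
vertex 1.481 -3.194 2.626
vertex 1.847 -4.413 2.06
vertex 2.266 -3.563 2.598
endloop
endfacet
facet normal 0.384 0.780 0.493
outer loop
vertex 1.481 -3.194 2.626
vertex 2.266 -3.563 2.598
vertex 2.039 -2.965 1.829
endloop
endfacet
facet normal -0.385 -0.780 -0.493
outer loop
vertex 1.847 -4.413 2.06
vertex 1.621 -3.815 1.291
vertex 2.461 -4.332 1.453
endloop
endfacet
facet normal 0.592 -0.619 0.516
outer loop
vertex 1.847 -4.413 2.06
vertex 2.461 -4.332 1.453
vertex 2.266 -3.563 2.598
endloop
endfacet
facet normal 0.593 -0.618 0.516
outer loop
vertex 2.266 -3.563 2.598
vertex 2.461 -4.332 1.453
vertex 2.88 -3.481 1.991
endloop
endfacet
facet normal 0.384 0.780 0.494
outer loop
vertex 2.266 -3.563 2.598
vertex 2.88 -3.481 1.991
vertex 2.039 -2.965 1.829
endloop
endfacet
facet normal -0.385 -0.780 -0.494
outer loop
vertex 2.461 -4.332 1.453
vertex 1.621 -3.815 1.291
vertex 2.443 -3.861 0.724
endloop
endfacet
facet normal 0.923 -0.312 -0.225
outer loop
vertex 2.461 -4.332 1.453
vertex 2.443 -3.861 0.724
vertex 2.88 -3.481 1.991
endloop
endfacet
facet normal 0.923 -0.313 -0.224
outer loop
vertex 2.88 -3.481 1.991
vertex 2.443 -3.861 0.724
vertex 2.862 -3.011 1.262
endloop
endfacet
facet normal 0.384 0.780 0.494
outer loop
vertex 2.88 -3.481 1.991
vertex 2.862 -3.011 1.262
vertex 2.039 -2.965 1.829
endloop
endfacet
facet normal -0.469 -0.205 0.859
outer loop
vertex -1.795 -0.355 1.384
vertex -1.75 0.455 1.602
vertex -3.479 -0.036 0.542
endloop
endfacet
facet normal -0.053 -0.964 -0.259
outer loop
vertex -2.79 0.265 -0.722
vertex -1.795 -0.355 1.384
vertex -3.479 -0.036 0.542
endloop
endfacet
facet normal -0.469 -0.204 0.859
outer loop
vertex -3.479 -0.036 0.542
vertex -1.75 0.455 1.602
vertex -3.434 0.775 0.759
endloop
endfacet
facet normal -0.882 0.167 -0.441
outer loop
vertex -3.434 0.775 0.759
vertex -2.79 0.265 -0.722
vertex -3.479 -0.036 0.542
endloop
endfacet
facet normal 0.882 -0.168 0.441
outer loop
vertex -1.795 -0.355 1.384
vertex -1.061 0.756 0.338
vertex -1.75 0.455 1.602
endloop
endfacet
facet normal -0.054 -0.965 -0.258
outer loop
vertex -1.106 -0.055 0.121
vertex -1.795 -0.355 1.384
vertex -2.79 0.265 -0.722
endloop
endfacet
facet normal 0.882 -0.167 0.441
outer loop
vertex -1.106 -0.055 0.121
vertex -1.061 0.756 0.338
vertex -1.795 -0.355 1.384
endloop
endfacet
facet normal 0.054 0.964 0.259
outer loop
vertex -1.75 0.455 1.602
vertex -1.061 0.756 0.338
vertex -3.434 0.775 0.759
endloop
endfacet
facet normal -0.882 0.168 -0.441
outer loop
vertex -2.745 1.075 -0.504
vertex -2.79 0.265 -0.722
vertex -3.434 0.775 0.759
endloop
endfacet
facet normal 0.054 0.965 0.258
outer loop
vertex -3.434 0.775 0.759
vertex -1.061 0.756 0.338
vertex -2.745 1.075 -0.504
endloop
endfacet
facet normal 0.469 0.205 -0.859
outer loop
vertex -2.745 1.075 -0.504
vertex -1.106 -0.055 0.121
vertex -2.79 0.265 -0.722
endloop
endfacet
facet normal 0.468 0.204 -0.860
outer loop
vertex -1.061 0.756 0.338
vertex -1.106 -0.055 0.121
vertex -2.745 1.075 -0.504
endloop
endfacet

endsolid


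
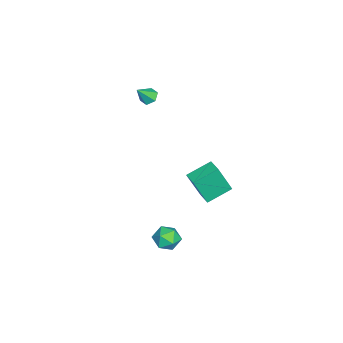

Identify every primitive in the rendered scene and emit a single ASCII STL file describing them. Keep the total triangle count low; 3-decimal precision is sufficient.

solid 
facet normal -0.498 0.425 -0.756
outer loop
vertex -2.741 -0.228 3.574
vertex -3.091 -0.64 3.573
vertex -3.186 -0.205 3.88
endloop
endfacet
facet normal 0.443 0.672 0.593
outer loop
vertex -2.741 -0.228 3.574
vertex -3.186 -0.205 3.88
vertex -2.529 -1.12 4.427
endloop
endfacet
facet normal -0.498 0.425 -0.756
outer loop
vertex -3.186 -0.205 3.88
vertex -3.091 -0.64 3.573
vertex -3.536 -0.617 3.879
endloop
endfacet
facet normal -0.342 0.289 0.894
outer loop
vertex -3.186 -0.205 3.88
vertex -3.536 -0.617 3.879
vertex -2.529 -1.12 4.427
endloop
endfacet
facet normal -0.498 0.426 -0.756
outer loop
vertex -3.536 -0.617 3.879
vertex -3.091 -0.64 3.573
vertex -3.441 -1.051 3.572
endloop
endfacet
facet normal -0.594 -0.547 0.590
outer loop
vertex -3.536 -0.617 3.879
vertex -3.441 -1.051 3.572
vertex -2.529 -1.12 4.427
endloop
endfacet
facet normal -0.498 0.426 -0.755
outer loop
vertex -3.441 -1.051 3.572
vertex -3.091 -0.64 3.573
vertex -2.997 -1.074 3.266
endloop
endfacet
facet normal -0.062 -0.998 -0.015
outer loop
vertex -3.441 -1.051 3.572
vertex -2.997 -1.074 3.266
vertex -2.529 -1.12 4.427
endloop
endfacet
facet normal -0.499 0.426 -0.755
outer loop
vertex -2.997 -1.074 3.266
vertex -3.091 -0.64 3.573
vertex -2.647 -0.662 3.267
endloop
endfacet
facet normal 0.723 -0.614 -0.316
outer loop
vertex -2.997 -1.074 3.266
vertex -2.647 -0.662 3.267
vertex -2.529 -1.12 4.427
endloop
endfacet
facet normal -0.499 0.426 -0.755
outer loop
vertex -2.647 -0.662 3.267
vertex -3.091 -0.64 3.573
vertex -2.741 -0.228 3.574
endloop
endfacet
facet normal 0.975 0.220 -0.012
outer loop
vertex -2.647 -0.662 3.267
vertex -2.741 -0.228 3.574
vertex -2.529 -1.12 4.427
endloop
endfacet
facet normal -0.572 0.724 0.385
outer loop
vertex -3.638 2.462 -1.439
vertex -2.904 2.989 -1.34
vertex -3.906 3.151 -3.135
endloop
endfacet
facet normal -0.807 -0.581 -0.108
outer loop
vertex -3.036 2.051 -3.72
vertex -3.638 2.462 -1.439
vertex -3.906 3.151 -3.135
endloop
endfacet
facet normal -0.572 0.724 0.385
outer loop
vertex -3.906 3.151 -3.135
vertex -2.904 2.989 -1.34
vertex -3.171 3.679 -3.036
endloop
endfacet
facet normal -0.145 0.373 -0.916
outer loop
vertex -3.171 3.679 -3.036
vertex -3.036 2.051 -3.72
vertex -3.906 3.151 -3.135
endloop
endfacet
facet normal 0.144 -0.373 0.916
outer loop
vertex -3.638 2.462 -1.439
vertex -2.034 1.889 -1.925
vertex -2.904 2.989 -1.34
endloop
endfacet
facet normal -0.808 -0.580 -0.109
outer loop
vertex -2.769 1.361 -2.024
vertex -3.638 2.462 -1.439
vertex -3.036 2.051 -3.72
endloop
endfacet
facet normal 0.144 -0.373 0.917
outer loop
vertex -2.769 1.361 -2.024
vertex -2.034 1.889 -1.925
vertex -3.638 2.462 -1.439
endloop
endfacet
facet normal 0.807 0.580 0.109
outer loop
vertex -2.904 2.989 -1.34
vertex -2.034 1.889 -1.925
vertex -3.171 3.679 -3.036
endloop
endfacet
facet normal -0.144 0.373 -0.917
outer loop
vertex -2.302 2.578 -3.621
vertex -3.036 2.051 -3.72
vertex -3.171 3.679 -3.036
endloop
endfacet
facet normal 0.807 0.580 0.108
outer loop
vertex -3.171 3.679 -3.036
vertex -2.034 1.889 -1.925
vertex -2.302 2.578 -3.621
endloop
endfacet
facet normal 0.572 -0.724 -0.385
outer loop
vertex -2.302 2.578 -3.621
vertex -2.769 1.361 -2.024
vertex -3.036 2.051 -3.72
endloop
endfacet
facet normal 0.572 -0.724 -0.385
outer loop
vertex -2.034 1.889 -1.925
vertex -2.769 1.361 -2.024
vertex -2.302 2.578 -3.621
endloop
endfacet
facet normal 0.234 0.874 0.426
outer loop
vertex 1.472 2.108 -3.284
vertex 1.568 1.744 -2.591
vertex 2.179 1.821 -3.084
endloop
endfacet
facet normal 0.426 0.866 -0.263
outer loop
vertex 1.472 2.108 -3.284
vertex 2.179 1.821 -3.084
vertex 1.91 1.73 -3.82
endloop
endfacet
facet normal -0.158 0.741 -0.652
outer loop
vertex 1.472 2.108 -3.284
vertex 1.91 1.73 -3.82
vertex 1.134 1.598 -3.782
endloop
endfacet
facet normal -0.711 0.672 -0.206
outer loop
vertex 1.472 2.108 -3.284
vertex 1.134 1.598 -3.782
vertex 0.922 1.607 -3.022
endloop
endfacet
facet normal -0.468 0.754 0.461
outer loop
vertex 1.472 2.108 -3.284
vertex 0.922 1.607 -3.022
vertex 1.568 1.744 -2.591
endloop
endfacet
facet normal 0.876 0.322 -0.360
outer loop
vertex 1.91 1.73 -3.82
vertex 2.179 1.821 -3.084
vertex 2.278 1.133 -3.458
endloop
endfacet
facet normal 0.566 0.334 0.754
outer loop
vertex 2.179 1.821 -3.084
vertex 1.568 1.744 -2.591
vertex 2.066 1.142 -2.698
endloop
endfacet
facet normal -0.570 0.140 0.810
outer loop
vertex 1.568 1.744 -2.591
vertex 0.922 1.607 -3.022
vertex 1.29 1.01 -2.66
endloop
endfacet
facet normal -0.963 0.008 -0.269
outer loop
vertex 0.922 1.607 -3.022
vertex 1.134 1.598 -3.782
vertex 1.021 0.919 -3.396
endloop
endfacet
facet normal -0.069 0.119 -0.990
outer loop
vertex 1.134 1.598 -3.782
vertex 1.91 1.73 -3.82
vertex 1.632 0.996 -3.889
endloop
endfacet
facet normal 0.711 -0.672 0.206
outer loop
vertex 1.728 0.632 -3.196
vertex 2.278 1.133 -3.458
vertex 2.066 1.142 -2.698
endloop
endfacet
facet normal 0.158 -0.741 0.652
outer loop
vertex 1.728 0.632 -3.196
vertex 2.066 1.142 -2.698
vertex 1.29 1.01 -2.66
endloop
endfacet
facet normal -0.426 -0.866 0.263
outer loop
vertex 1.728 0.632 -3.196
vertex 1.29 1.01 -2.66
vertex 1.021 0.919 -3.396
endloop
endfacet
facet normal -0.234 -0.874 -0.426
outer loop
vertex 1.728 0.632 -3.196
vertex 1.021 0.919 -3.396
vertex 1.632 0.996 -3.889
endloop
endfacet
facet normal 0.468 -0.754 -0.461
outer loop
vertex 1.728 0.632 -3.196
vertex 1.632 0.996 -3.889
vertex 2.278 1.133 -3.458
endloop
endfacet
facet normal 0.963 -0.008 0.269
outer loop
vertex 2.066 1.142 -2.698
vertex 2.278 1.133 -3.458
vertex 2.179 1.821 -3.084
endloop
endfacet
facet normal 0.069 -0.119 0.990
outer loop
vertex 1.29 1.01 -2.66
vertex 2.066 1.142 -2.698
vertex 1.568 1.744 -2.591
endloop
endfacet
facet normal -0.876 -0.322 0.360
outer loop
vertex 1.021 0.919 -3.396
vertex 1.29 1.01 -2.66
vertex 0.922 1.607 -3.022
endloop
endfacet
facet normal -0.566 -0.334 -0.754
outer loop
vertex 1.632 0.996 -3.889
vertex 1.021 0.919 -3.396
vertex 1.134 1.598 -3.782
endloop
endfacet
facet normal 0.570 -0.140 -0.810
outer loop
vertex 2.278 1.133 -3.458
vertex 1.632 0.996 -3.889
vertex 1.91 1.73 -3.82
endloop
endfacet

endsolid


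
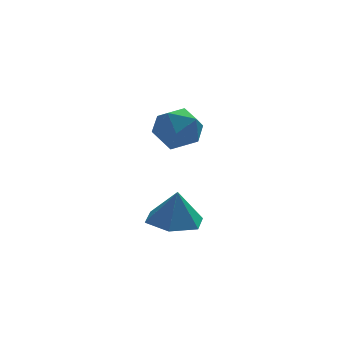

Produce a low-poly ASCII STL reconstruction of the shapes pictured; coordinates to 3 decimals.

solid 
facet normal -0.089 0.014 -0.996
outer loop
vertex -1.324 2.066 -1.012
vertex -2.106 1.977 -0.943
vertex -1.791 2.701 -0.961
endloop
endfacet
facet normal 0.717 0.488 0.498
outer loop
vertex -1.324 2.066 -1.012
vertex -1.791 2.701 -0.961
vertex -2.014 1.963 0.083
endloop
endfacet
facet normal -0.089 0.014 -0.996
outer loop
vertex -1.791 2.701 -0.961
vertex -2.106 1.977 -0.943
vertex -2.573 2.613 -0.892
endloop
endfacet
facet normal -0.042 0.820 0.571
outer loop
vertex -1.791 2.701 -0.961
vertex -2.573 2.613 -0.892
vertex -2.014 1.963 0.083
endloop
endfacet
facet normal -0.089 0.014 -0.996
outer loop
vertex -2.573 2.613 -0.892
vertex -2.106 1.977 -0.943
vertex -2.888 1.888 -0.874
endloop
endfacet
facet normal -0.711 0.324 0.624
outer loop
vertex -2.573 2.613 -0.892
vertex -2.888 1.888 -0.874
vertex -2.014 1.963 0.083
endloop
endfacet
facet normal -0.089 0.014 -0.996
outer loop
vertex -2.888 1.888 -0.874
vertex -2.106 1.977 -0.943
vertex -2.421 1.253 -0.925
endloop
endfacet
facet normal -0.618 -0.503 0.604
outer loop
vertex -2.888 1.888 -0.874
vertex -2.421 1.253 -0.925
vertex -2.014 1.963 0.083
endloop
endfacet
facet normal -0.089 0.014 -0.996
outer loop
vertex -2.421 1.253 -0.925
vertex -2.106 1.977 -0.943
vertex -1.639 1.342 -0.994
endloop
endfacet
facet normal 0.142 -0.835 0.531
outer loop
vertex -2.421 1.253 -0.925
vertex -1.639 1.342 -0.994
vertex -2.014 1.963 0.083
endloop
endfacet
facet normal -0.089 0.014 -0.996
outer loop
vertex -1.639 1.342 -0.994
vertex -2.106 1.977 -0.943
vertex -1.324 2.066 -1.012
endloop
endfacet
facet normal 0.810 -0.340 0.478
outer loop
vertex -1.639 1.342 -0.994
vertex -1.324 2.066 -1.012
vertex -2.014 1.963 0.083
endloop
endfacet
facet normal -0.819 0.163 0.551
outer loop
vertex -2.533 1.972 2.833
vertex -2.82 1.352 2.59
vertex -2.415 1.353 3.192
endloop
endfacet
facet normal -0.244 0.451 0.858
outer loop
vertex -2.533 1.972 2.833
vertex -2.415 1.353 3.192
vertex -1.873 1.826 3.097
endloop
endfacet
facet normal 0.042 0.915 0.400
outer loop
vertex -2.533 1.972 2.833
vertex -1.873 1.826 3.097
vertex -1.943 2.118 2.437
endloop
endfacet
facet normal -0.356 0.914 -0.193
outer loop
vertex -2.533 1.972 2.833
vertex -1.943 2.118 2.437
vertex -2.528 1.824 2.123
endloop
endfacet
facet normal -0.887 0.450 -0.100
outer loop
vertex -2.533 1.972 2.833
vertex -2.528 1.824 2.123
vertex -2.82 1.352 2.59
endloop
endfacet
facet normal 0.231 -0.070 0.970
outer loop
vertex -1.873 1.826 3.097
vertex -2.415 1.353 3.192
vertex -1.752 1.116 3.017
endloop
endfacet
facet normal -0.700 -0.537 0.472
outer loop
vertex -2.415 1.353 3.192
vertex -2.82 1.352 2.59
vertex -2.337 0.822 2.703
endloop
endfacet
facet normal -0.811 -0.073 -0.581
outer loop
vertex -2.82 1.352 2.59
vertex -2.528 1.824 2.123
vertex -2.407 1.114 2.043
endloop
endfacet
facet normal 0.050 0.681 -0.731
outer loop
vertex -2.528 1.824 2.123
vertex -1.943 2.118 2.437
vertex -1.865 1.587 1.948
endloop
endfacet
facet normal 0.695 0.682 0.228
outer loop
vertex -1.943 2.118 2.437
vertex -1.873 1.826 3.097
vertex -1.46 1.588 2.55
endloop
endfacet
facet normal 0.356 -0.914 0.193
outer loop
vertex -1.747 0.968 2.307
vertex -1.752 1.116 3.017
vertex -2.337 0.822 2.703
endloop
endfacet
facet normal -0.042 -0.915 -0.400
outer loop
vertex -1.747 0.968 2.307
vertex -2.337 0.822 2.703
vertex -2.407 1.114 2.043
endloop
endfacet
facet normal 0.244 -0.451 -0.858
outer loop
vertex -1.747 0.968 2.307
vertex -2.407 1.114 2.043
vertex -1.865 1.587 1.948
endloop
endfacet
facet normal 0.819 -0.163 -0.551
outer loop
vertex -1.747 0.968 2.307
vertex -1.865 1.587 1.948
vertex -1.46 1.588 2.55
endloop
endfacet
facet normal 0.887 -0.450 0.100
outer loop
vertex -1.747 0.968 2.307
vertex -1.46 1.588 2.55
vertex -1.752 1.116 3.017
endloop
endfacet
facet normal -0.050 -0.681 0.731
outer loop
vertex -2.337 0.822 2.703
vertex -1.752 1.116 3.017
vertex -2.415 1.353 3.192
endloop
endfacet
facet normal -0.695 -0.682 -0.228
outer loop
vertex -2.407 1.114 2.043
vertex -2.337 0.822 2.703
vertex -2.82 1.352 2.59
endloop
endfacet
facet normal -0.231 0.070 -0.970
outer loop
vertex -1.865 1.587 1.948
vertex -2.407 1.114 2.043
vertex -2.528 1.824 2.123
endloop
endfacet
facet normal 0.700 0.537 -0.472
outer loop
vertex -1.46 1.588 2.55
vertex -1.865 1.587 1.948
vertex -1.943 2.118 2.437
endloop
endfacet
facet normal 0.811 0.073 0.581
outer loop
vertex -1.752 1.116 3.017
vertex -1.46 1.588 2.55
vertex -1.873 1.826 3.097
endloop
endfacet

endsolid


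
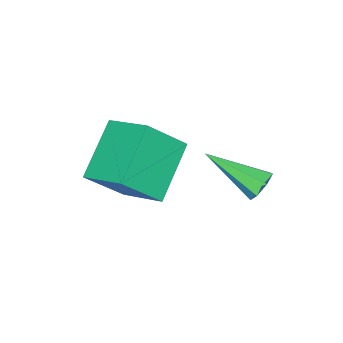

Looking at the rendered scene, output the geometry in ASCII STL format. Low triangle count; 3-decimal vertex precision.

solid 
facet normal -0.216 0.844 -0.490
outer loop
vertex -0.143 4.362 0.581
vertex -0.609 4.447 0.933
vertex -0.053 4.632 1.006
endloop
endfacet
facet normal 0.984 -0.124 -0.130
outer loop
vertex -0.143 4.362 0.581
vertex -0.053 4.632 1.006
vertex -0.171 2.733 1.927
endloop
endfacet
facet normal -0.216 0.844 -0.491
outer loop
vertex -0.053 4.632 1.006
vertex -0.609 4.447 0.933
vertex -0.382 4.763 1.376
endloop
endfacet
facet normal 0.766 0.241 0.596
outer loop
vertex -0.053 4.632 1.006
vertex -0.382 4.763 1.376
vertex -0.171 2.733 1.927
endloop
endfacet
facet normal -0.216 0.844 -0.491
outer loop
vertex -0.382 4.763 1.376
vertex -0.609 4.447 0.933
vertex -0.882 4.656 1.412
endloop
endfacet
facet normal 0.013 0.263 0.965
outer loop
vertex -0.382 4.763 1.376
vertex -0.882 4.656 1.412
vertex -0.171 2.733 1.927
endloop
endfacet
facet normal -0.215 0.844 -0.491
outer loop
vertex -0.882 4.656 1.412
vertex -0.609 4.447 0.933
vertex -1.176 4.392 1.087
endloop
endfacet
facet normal -0.709 -0.074 0.701
outer loop
vertex -0.882 4.656 1.412
vertex -1.176 4.392 1.087
vertex -0.171 2.733 1.927
endloop
endfacet
facet normal -0.215 0.845 -0.489
outer loop
vertex -1.176 4.392 1.087
vertex -0.609 4.447 0.933
vertex -1.043 4.17 0.645
endloop
endfacet
facet normal -0.856 -0.517 0.002
outer loop
vertex -1.176 4.392 1.087
vertex -1.043 4.17 0.645
vertex -0.171 2.733 1.927
endloop
endfacet
facet normal -0.214 0.845 -0.490
outer loop
vertex -1.043 4.17 0.645
vertex -0.609 4.447 0.933
vertex -0.583 4.156 0.42
endloop
endfacet
facet normal -0.318 -0.731 -0.604
outer loop
vertex -1.043 4.17 0.645
vertex -0.583 4.156 0.42
vertex -0.171 2.733 1.927
endloop
endfacet
facet normal -0.216 0.845 -0.490
outer loop
vertex -0.583 4.156 0.42
vertex -0.609 4.447 0.933
vertex -0.143 4.362 0.581
endloop
endfacet
facet normal 0.503 -0.556 -0.662
outer loop
vertex -0.583 4.156 0.42
vertex -0.143 4.362 0.581
vertex -0.171 2.733 1.927
endloop
endfacet
facet normal -0.815 -0.139 0.563
outer loop
vertex 0.634 -0.144 2.65
vertex 0.859 1.397 3.355
vertex -0.371 0.586 1.375
endloop
endfacet
facet normal -0.132 -0.901 -0.412
outer loop
vertex 1.381 0.883 0.165
vertex 0.634 -0.144 2.65
vertex -0.371 0.586 1.375
endloop
endfacet
facet normal -0.815 -0.139 0.563
outer loop
vertex -0.371 0.586 1.375
vertex 0.859 1.397 3.355
vertex -0.146 2.127 2.08
endloop
endfacet
facet normal -0.564 0.410 -0.716
outer loop
vertex -0.146 2.127 2.08
vertex 1.381 0.883 0.165
vertex -0.371 0.586 1.375
endloop
endfacet
facet normal 0.564 -0.410 0.716
outer loop
vertex 0.634 -0.144 2.65
vertex 2.611 1.694 2.145
vertex 0.859 1.397 3.355
endloop
endfacet
facet normal -0.132 -0.901 -0.412
outer loop
vertex 2.386 0.153 1.44
vertex 0.634 -0.144 2.65
vertex 1.381 0.883 0.165
endloop
endfacet
facet normal 0.564 -0.410 0.716
outer loop
vertex 2.386 0.153 1.44
vertex 2.611 1.694 2.145
vertex 0.634 -0.144 2.65
endloop
endfacet
facet normal 0.132 0.901 0.412
outer loop
vertex 0.859 1.397 3.355
vertex 2.611 1.694 2.145
vertex -0.146 2.127 2.08
endloop
endfacet
facet normal -0.564 0.410 -0.716
outer loop
vertex 1.606 2.424 0.87
vertex 1.381 0.883 0.165
vertex -0.146 2.127 2.08
endloop
endfacet
facet normal 0.132 0.901 0.412
outer loop
vertex -0.146 2.127 2.08
vertex 2.611 1.694 2.145
vertex 1.606 2.424 0.87
endloop
endfacet
facet normal 0.815 0.139 -0.563
outer loop
vertex 1.606 2.424 0.87
vertex 2.386 0.153 1.44
vertex 1.381 0.883 0.165
endloop
endfacet
facet normal 0.815 0.139 -0.563
outer loop
vertex 2.611 1.694 2.145
vertex 2.386 0.153 1.44
vertex 1.606 2.424 0.87
endloop
endfacet

endsolid


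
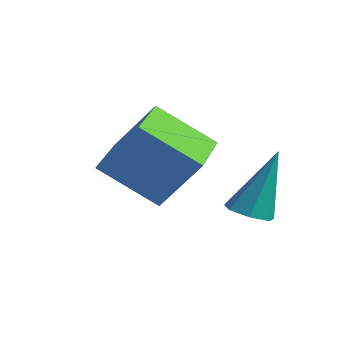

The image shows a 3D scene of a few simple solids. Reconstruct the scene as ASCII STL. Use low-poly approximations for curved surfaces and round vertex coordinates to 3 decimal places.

solid 
facet normal -0.109 -0.351 -0.930
outer loop
vertex -1.148 3.095 -2.084
vertex -1.756 3.024 -1.986
vertex -1.456 3.519 -2.208
endloop
endfacet
facet normal 0.812 0.584 -0.021
outer loop
vertex -1.148 3.095 -2.084
vertex -1.456 3.519 -2.208
vertex -1.544 3.716 -0.154
endloop
endfacet
facet normal -0.108 -0.351 -0.930
outer loop
vertex -1.456 3.519 -2.208
vertex -1.756 3.024 -1.986
vertex -1.99 3.57 -2.165
endloop
endfacet
facet normal 0.087 0.992 -0.091
outer loop
vertex -1.456 3.519 -2.208
vertex -1.99 3.57 -2.165
vertex -1.544 3.716 -0.154
endloop
endfacet
facet normal -0.107 -0.351 -0.930
outer loop
vertex -1.99 3.57 -2.165
vertex -1.756 3.024 -1.986
vertex -2.348 3.21 -1.988
endloop
endfacet
facet normal -0.681 0.726 0.098
outer loop
vertex -1.99 3.57 -2.165
vertex -2.348 3.21 -1.988
vertex -1.544 3.716 -0.154
endloop
endfacet
facet normal -0.107 -0.352 -0.930
outer loop
vertex -2.348 3.21 -1.988
vertex -1.756 3.024 -1.986
vertex -2.26 2.71 -1.809
endloop
endfacet
facet normal -0.914 -0.016 0.405
outer loop
vertex -2.348 3.21 -1.988
vertex -2.26 2.71 -1.809
vertex -1.544 3.716 -0.154
endloop
endfacet
facet normal -0.108 -0.350 -0.930
outer loop
vertex -2.26 2.71 -1.809
vertex -1.756 3.024 -1.986
vertex -1.793 2.446 -1.764
endloop
endfacet
facet normal -0.437 -0.672 0.598
outer loop
vertex -2.26 2.71 -1.809
vertex -1.793 2.446 -1.764
vertex -1.544 3.716 -0.154
endloop
endfacet
facet normal -0.108 -0.350 -0.930
outer loop
vertex -1.793 2.446 -1.764
vertex -1.756 3.024 -1.986
vertex -1.298 2.618 -1.886
endloop
endfacet
facet normal 0.392 -0.751 0.532
outer loop
vertex -1.793 2.446 -1.764
vertex -1.298 2.618 -1.886
vertex -1.544 3.716 -0.154
endloop
endfacet
facet normal -0.109 -0.352 -0.930
outer loop
vertex -1.298 2.618 -1.886
vertex -1.756 3.024 -1.986
vertex -1.148 3.095 -2.084
endloop
endfacet
facet normal 0.947 -0.192 0.256
outer loop
vertex -1.298 2.618 -1.886
vertex -1.148 3.095 -2.084
vertex -1.544 3.716 -0.154
endloop
endfacet
facet normal -0.477 -0.365 -0.799
outer loop
vertex -3.421 -0.09 -0.32
vertex -4.657 1.418 -0.27
vertex -2.326 0.843 -1.4
endloop
endfacet
facet normal 0.634 -0.773 -0.025
outer loop
vertex -1.543 1.442 -0.09
vertex -3.421 -0.09 -0.32
vertex -2.326 0.843 -1.4
endloop
endfacet
facet normal -0.477 -0.365 -0.799
outer loop
vertex -2.326 0.843 -1.4
vertex -4.657 1.418 -0.27
vertex -3.561 2.351 -1.351
endloop
endfacet
facet normal 0.609 0.518 -0.601
outer loop
vertex -3.561 2.351 -1.351
vertex -1.543 1.442 -0.09
vertex -2.326 0.843 -1.4
endloop
endfacet
facet normal -0.608 -0.519 0.601
outer loop
vertex -3.421 -0.09 -0.32
vertex -3.874 2.017 1.04
vertex -4.657 1.418 -0.27
endloop
endfacet
facet normal 0.634 -0.773 -0.025
outer loop
vertex -2.639 0.509 0.991
vertex -3.421 -0.09 -0.32
vertex -1.543 1.442 -0.09
endloop
endfacet
facet normal -0.609 -0.518 0.600
outer loop
vertex -2.639 0.509 0.991
vertex -3.874 2.017 1.04
vertex -3.421 -0.09 -0.32
endloop
endfacet
facet normal -0.634 0.773 0.025
outer loop
vertex -4.657 1.418 -0.27
vertex -3.874 2.017 1.04
vertex -3.561 2.351 -1.351
endloop
endfacet
facet normal 0.609 0.519 -0.600
outer loop
vertex -2.779 2.95 -0.04
vertex -1.543 1.442 -0.09
vertex -3.561 2.351 -1.351
endloop
endfacet
facet normal -0.634 0.773 0.025
outer loop
vertex -3.561 2.351 -1.351
vertex -3.874 2.017 1.04
vertex -2.779 2.95 -0.04
endloop
endfacet
facet normal 0.478 0.365 0.799
outer loop
vertex -2.779 2.95 -0.04
vertex -2.639 0.509 0.991
vertex -1.543 1.442 -0.09
endloop
endfacet
facet normal 0.477 0.365 0.799
outer loop
vertex -3.874 2.017 1.04
vertex -2.639 0.509 0.991
vertex -2.779 2.95 -0.04
endloop
endfacet

endsolid


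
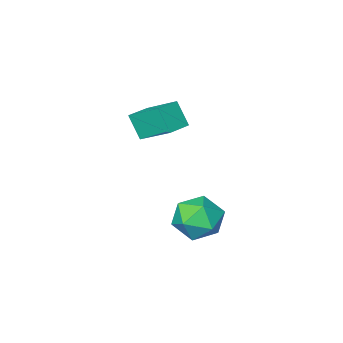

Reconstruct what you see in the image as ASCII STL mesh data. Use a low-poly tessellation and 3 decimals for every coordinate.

solid 
facet normal -0.950 -0.308 -0.055
outer loop
vertex -0.359 -2.006 1.439
vertex -0.841 -0.677 2.308
vertex -0.497 -1.401 0.435
endloop
endfacet
facet normal 0.291 -0.801 -0.523
outer loop
vertex 0.481 -1.083 0.492
vertex -0.359 -2.006 1.439
vertex -0.497 -1.401 0.435
endloop
endfacet
facet normal -0.950 -0.308 -0.055
outer loop
vertex -0.497 -1.401 0.435
vertex -0.841 -0.677 2.308
vertex -0.979 -0.071 1.305
endloop
endfacet
facet normal -0.117 0.513 -0.850
outer loop
vertex -0.979 -0.071 1.305
vertex 0.481 -1.083 0.492
vertex -0.497 -1.401 0.435
endloop
endfacet
facet normal 0.117 -0.513 0.850
outer loop
vertex -0.359 -2.006 1.439
vertex 0.137 -0.359 2.365
vertex -0.841 -0.677 2.308
endloop
endfacet
facet normal 0.290 -0.801 -0.524
outer loop
vertex 0.619 -1.689 1.495
vertex -0.359 -2.006 1.439
vertex 0.481 -1.083 0.492
endloop
endfacet
facet normal 0.118 -0.513 0.850
outer loop
vertex 0.619 -1.689 1.495
vertex 0.137 -0.359 2.365
vertex -0.359 -2.006 1.439
endloop
endfacet
facet normal -0.291 0.801 0.524
outer loop
vertex -0.841 -0.677 2.308
vertex 0.137 -0.359 2.365
vertex -0.979 -0.071 1.305
endloop
endfacet
facet normal -0.118 0.513 -0.850
outer loop
vertex -0.001 0.246 1.361
vertex 0.481 -1.083 0.492
vertex -0.979 -0.071 1.305
endloop
endfacet
facet normal -0.290 0.802 0.523
outer loop
vertex -0.979 -0.071 1.305
vertex 0.137 -0.359 2.365
vertex -0.001 0.246 1.361
endloop
endfacet
facet normal 0.950 0.308 0.056
outer loop
vertex -0.001 0.246 1.361
vertex 0.619 -1.689 1.495
vertex 0.481 -1.083 0.492
endloop
endfacet
facet normal 0.950 0.308 0.055
outer loop
vertex 0.137 -0.359 2.365
vertex 0.619 -1.689 1.495
vertex -0.001 0.246 1.361
endloop
endfacet
facet normal -0.526 0.207 0.825
outer loop
vertex -0.31 3.461 -1.121
vertex 0.005 2.565 -0.695
vertex 0.564 3.433 -0.557
endloop
endfacet
facet normal -0.302 0.807 0.508
outer loop
vertex -0.31 3.461 -1.121
vertex 0.564 3.433 -0.557
vertex 0.533 3.979 -1.442
endloop
endfacet
facet normal -0.560 0.814 -0.157
outer loop
vertex -0.31 3.461 -1.121
vertex 0.533 3.979 -1.442
vertex -0.044 3.45 -2.128
endloop
endfacet
facet normal -0.943 0.219 -0.251
outer loop
vertex -0.31 3.461 -1.121
vertex -0.044 3.45 -2.128
vertex -0.37 2.576 -1.666
endloop
endfacet
facet normal -0.922 -0.156 0.354
outer loop
vertex -0.31 3.461 -1.121
vertex -0.37 2.576 -1.666
vertex 0.005 2.565 -0.695
endloop
endfacet
facet normal 0.410 0.783 0.468
outer loop
vertex 0.533 3.979 -1.442
vertex 0.564 3.433 -0.557
vertex 1.37 3.404 -1.214
endloop
endfacet
facet normal 0.048 -0.187 0.981
outer loop
vertex 0.564 3.433 -0.557
vertex 0.005 2.565 -0.695
vertex 1.044 2.53 -0.752
endloop
endfacet
facet normal -0.592 -0.775 0.220
outer loop
vertex 0.005 2.565 -0.695
vertex -0.37 2.576 -1.666
vertex 0.467 2.001 -1.438
endloop
endfacet
facet normal -0.626 -0.169 -0.761
outer loop
vertex -0.37 2.576 -1.666
vertex -0.044 3.45 -2.128
vertex 0.436 2.547 -2.323
endloop
endfacet
facet normal -0.007 0.795 -0.607
outer loop
vertex -0.044 3.45 -2.128
vertex 0.533 3.979 -1.442
vertex 0.995 3.415 -2.185
endloop
endfacet
facet normal 0.943 -0.219 0.251
outer loop
vertex 1.31 2.519 -1.759
vertex 1.37 3.404 -1.214
vertex 1.044 2.53 -0.752
endloop
endfacet
facet normal 0.560 -0.814 0.157
outer loop
vertex 1.31 2.519 -1.759
vertex 1.044 2.53 -0.752
vertex 0.467 2.001 -1.438
endloop
endfacet
facet normal 0.302 -0.807 -0.508
outer loop
vertex 1.31 2.519 -1.759
vertex 0.467 2.001 -1.438
vertex 0.436 2.547 -2.323
endloop
endfacet
facet normal 0.526 -0.207 -0.825
outer loop
vertex 1.31 2.519 -1.759
vertex 0.436 2.547 -2.323
vertex 0.995 3.415 -2.185
endloop
endfacet
facet normal 0.922 0.156 -0.354
outer loop
vertex 1.31 2.519 -1.759
vertex 0.995 3.415 -2.185
vertex 1.37 3.404 -1.214
endloop
endfacet
facet normal 0.626 0.169 0.761
outer loop
vertex 1.044 2.53 -0.752
vertex 1.37 3.404 -1.214
vertex 0.564 3.433 -0.557
endloop
endfacet
facet normal 0.007 -0.795 0.607
outer loop
vertex 0.467 2.001 -1.438
vertex 1.044 2.53 -0.752
vertex 0.005 2.565 -0.695
endloop
endfacet
facet normal -0.410 -0.783 -0.468
outer loop
vertex 0.436 2.547 -2.323
vertex 0.467 2.001 -1.438
vertex -0.37 2.576 -1.666
endloop
endfacet
facet normal -0.048 0.187 -0.981
outer loop
vertex 0.995 3.415 -2.185
vertex 0.436 2.547 -2.323
vertex -0.044 3.45 -2.128
endloop
endfacet
facet normal 0.592 0.775 -0.220
outer loop
vertex 1.37 3.404 -1.214
vertex 0.995 3.415 -2.185
vertex 0.533 3.979 -1.442
endloop
endfacet

endsolid


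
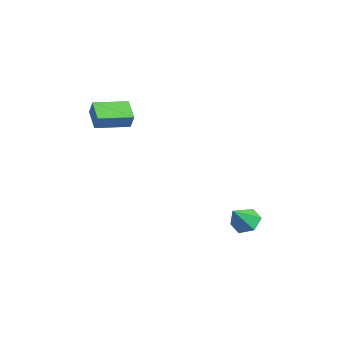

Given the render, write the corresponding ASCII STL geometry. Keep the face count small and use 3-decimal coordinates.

solid 
facet normal -0.328 0.577 -0.748
outer loop
vertex 2.603 2.636 -3.469
vertex 1.8 2.479 -3.238
vertex 2.215 3.143 -2.908
endloop
endfacet
facet normal 0.887 0.251 0.387
outer loop
vertex 2.603 2.636 -3.469
vertex 2.215 3.143 -2.908
vertex 2.3 1.601 -2.102
endloop
endfacet
facet normal -0.329 0.577 -0.748
outer loop
vertex 2.215 3.143 -2.908
vertex 1.8 2.479 -3.238
vertex 1.412 2.985 -2.677
endloop
endfacet
facet normal 0.159 0.464 0.871
outer loop
vertex 2.215 3.143 -2.908
vertex 1.412 2.985 -2.677
vertex 2.3 1.601 -2.102
endloop
endfacet
facet normal -0.329 0.577 -0.748
outer loop
vertex 1.412 2.985 -2.677
vertex 1.8 2.479 -3.238
vertex 0.998 2.321 -3.007
endloop
endfacet
facet normal -0.585 -0.038 0.810
outer loop
vertex 1.412 2.985 -2.677
vertex 0.998 2.321 -3.007
vertex 2.3 1.601 -2.102
endloop
endfacet
facet normal -0.329 0.577 -0.748
outer loop
vertex 0.998 2.321 -3.007
vertex 1.8 2.479 -3.238
vertex 1.386 1.814 -3.569
endloop
endfacet
facet normal -0.601 -0.754 0.265
outer loop
vertex 0.998 2.321 -3.007
vertex 1.386 1.814 -3.569
vertex 2.3 1.601 -2.102
endloop
endfacet
facet normal -0.329 0.577 -0.748
outer loop
vertex 1.386 1.814 -3.569
vertex 1.8 2.479 -3.238
vertex 2.189 1.972 -3.8
endloop
endfacet
facet normal 0.127 -0.967 -0.220
outer loop
vertex 1.386 1.814 -3.569
vertex 2.189 1.972 -3.8
vertex 2.3 1.601 -2.102
endloop
endfacet
facet normal -0.328 0.577 -0.748
outer loop
vertex 2.189 1.972 -3.8
vertex 1.8 2.479 -3.238
vertex 2.603 2.636 -3.469
endloop
endfacet
facet normal 0.871 -0.464 -0.158
outer loop
vertex 2.189 1.972 -3.8
vertex 2.603 2.636 -3.469
vertex 2.3 1.601 -2.102
endloop
endfacet
facet normal -0.899 0.038 0.435
outer loop
vertex -1.597 -4.373 4.451
vertex -1.6 -2.54 4.283
vertex -1.999 -4.449 3.627
endloop
endfacet
facet normal 0.001 -0.996 0.091
outer loop
vertex -0.82 -4.5 3.057
vertex -1.597 -4.373 4.451
vertex -1.999 -4.449 3.627
endloop
endfacet
facet normal -0.900 0.039 0.434
outer loop
vertex -1.999 -4.449 3.627
vertex -1.6 -2.54 4.283
vertex -2.001 -2.617 3.458
endloop
endfacet
facet normal -0.437 -0.083 -0.896
outer loop
vertex -2.001 -2.617 3.458
vertex -0.82 -4.5 3.057
vertex -1.999 -4.449 3.627
endloop
endfacet
facet normal 0.437 0.083 0.896
outer loop
vertex -1.597 -4.373 4.451
vertex -0.421 -2.591 3.713
vertex -1.6 -2.54 4.283
endloop
endfacet
facet normal 0.002 -0.996 0.092
outer loop
vertex -0.419 -4.423 3.882
vertex -1.597 -4.373 4.451
vertex -0.82 -4.5 3.057
endloop
endfacet
facet normal 0.436 0.083 0.896
outer loop
vertex -0.419 -4.423 3.882
vertex -0.421 -2.591 3.713
vertex -1.597 -4.373 4.451
endloop
endfacet
facet normal -0.002 0.996 -0.092
outer loop
vertex -1.6 -2.54 4.283
vertex -0.421 -2.591 3.713
vertex -2.001 -2.617 3.458
endloop
endfacet
facet normal -0.436 -0.083 -0.896
outer loop
vertex -0.823 -2.667 2.889
vertex -0.82 -4.5 3.057
vertex -2.001 -2.617 3.458
endloop
endfacet
facet normal -0.002 0.996 -0.091
outer loop
vertex -2.001 -2.617 3.458
vertex -0.421 -2.591 3.713
vertex -0.823 -2.667 2.889
endloop
endfacet
facet normal 0.900 -0.038 -0.434
outer loop
vertex -0.823 -2.667 2.889
vertex -0.419 -4.423 3.882
vertex -0.82 -4.5 3.057
endloop
endfacet
facet normal 0.899 -0.039 -0.435
outer loop
vertex -0.421 -2.591 3.713
vertex -0.419 -4.423 3.882
vertex -0.823 -2.667 2.889
endloop
endfacet

endsolid


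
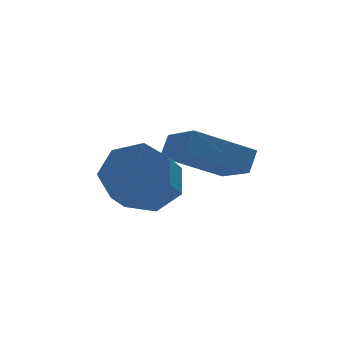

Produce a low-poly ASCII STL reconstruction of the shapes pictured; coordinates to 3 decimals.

solid 
facet normal -0.873 0.102 0.476
outer loop
vertex -0.377 -2.455 -0.186
vertex -0.65 -1.092 -0.98
vertex -0.742 -2.866 -0.767
endloop
endfacet
facet normal 0.170 -0.852 0.496
outer loop
vertex 0.97 -3.068 -1.7
vertex -0.377 -2.455 -0.186
vertex -0.742 -2.866 -0.767
endloop
endfacet
facet normal -0.873 0.102 0.476
outer loop
vertex -0.742 -2.866 -0.767
vertex -0.65 -1.092 -0.98
vertex -1.015 -1.504 -1.561
endloop
endfacet
facet normal -0.456 -0.515 -0.726
outer loop
vertex -1.015 -1.504 -1.561
vertex 0.97 -3.068 -1.7
vertex -0.742 -2.866 -0.767
endloop
endfacet
facet normal 0.456 0.514 0.726
outer loop
vertex -0.377 -2.455 -0.186
vertex 1.062 -1.294 -1.913
vertex -0.65 -1.092 -0.98
endloop
endfacet
facet normal 0.171 -0.851 0.496
outer loop
vertex 1.335 -2.656 -1.119
vertex -0.377 -2.455 -0.186
vertex 0.97 -3.068 -1.7
endloop
endfacet
facet normal 0.456 0.515 0.726
outer loop
vertex 1.335 -2.656 -1.119
vertex 1.062 -1.294 -1.913
vertex -0.377 -2.455 -0.186
endloop
endfacet
facet normal -0.170 0.851 -0.497
outer loop
vertex -0.65 -1.092 -0.98
vertex 1.062 -1.294 -1.913
vertex -1.015 -1.504 -1.561
endloop
endfacet
facet normal -0.456 -0.514 -0.726
outer loop
vertex 0.697 -1.705 -2.494
vertex 0.97 -3.068 -1.7
vertex -1.015 -1.504 -1.561
endloop
endfacet
facet normal -0.170 0.852 -0.496
outer loop
vertex -1.015 -1.504 -1.561
vertex 1.062 -1.294 -1.913
vertex 0.697 -1.705 -2.494
endloop
endfacet
facet normal 0.873 -0.102 -0.476
outer loop
vertex 0.697 -1.705 -2.494
vertex 1.335 -2.656 -1.119
vertex 0.97 -3.068 -1.7
endloop
endfacet
facet normal 0.873 -0.103 -0.476
outer loop
vertex 1.062 -1.294 -1.913
vertex 1.335 -2.656 -1.119
vertex 0.697 -1.705 -2.494
endloop
endfacet
facet normal 0.438 0.613 -0.658
outer loop
vertex -0.697 -2.43 -1.574
vertex -1.594 -2.291 -2.041
vertex -1.187 -1.757 -1.273
endloop
endfacet
facet normal 0.708 0.215 0.672
outer loop
vertex -0.697 -2.43 -1.574
vertex -1.187 -1.757 -1.273
vertex -1.31 -3.288 -0.653
endloop
endfacet
facet normal 0.710 0.215 0.671
outer loop
vertex -1.31 -3.288 -0.653
vertex -1.187 -1.757 -1.273
vertex -1.799 -2.615 -0.351
endloop
endfacet
facet normal -0.437 -0.613 0.658
outer loop
vertex -1.31 -3.288 -0.653
vertex -1.799 -2.615 -0.351
vertex -2.206 -3.149 -1.119
endloop
endfacet
facet normal 0.437 0.613 -0.658
outer loop
vertex -1.187 -1.757 -1.273
vertex -1.594 -2.291 -2.041
vertex -1.983 -1.486 -1.549
endloop
endfacet
facet normal 0.011 0.729 0.685
outer loop
vertex -1.187 -1.757 -1.273
vertex -1.983 -1.486 -1.549
vertex -1.799 -2.615 -0.351
endloop
endfacet
facet normal 0.010 0.728 0.685
outer loop
vertex -1.799 -2.615 -0.351
vertex -1.983 -1.486 -1.549
vertex -2.595 -2.344 -0.628
endloop
endfacet
facet normal -0.438 -0.613 0.658
outer loop
vertex -1.799 -2.615 -0.351
vertex -2.595 -2.344 -0.628
vertex -2.206 -3.149 -1.119
endloop
endfacet
facet normal 0.437 0.613 -0.658
outer loop
vertex -1.983 -1.486 -1.549
vertex -1.594 -2.291 -2.041
vertex -2.486 -1.821 -2.196
endloop
endfacet
facet normal -0.697 0.693 0.183
outer loop
vertex -1.983 -1.486 -1.549
vertex -2.486 -1.821 -2.196
vertex -2.595 -2.344 -0.628
endloop
endfacet
facet normal -0.697 0.693 0.183
outer loop
vertex -2.595 -2.344 -0.628
vertex -2.486 -1.821 -2.196
vertex -3.098 -2.679 -1.275
endloop
endfacet
facet normal -0.438 -0.613 0.658
outer loop
vertex -2.595 -2.344 -0.628
vertex -3.098 -2.679 -1.275
vertex -2.206 -3.149 -1.119
endloop
endfacet
facet normal 0.437 0.613 -0.658
outer loop
vertex -2.486 -1.821 -2.196
vertex -1.594 -2.291 -2.041
vertex -2.317 -2.51 -2.726
endloop
endfacet
facet normal -0.879 0.136 -0.457
outer loop
vertex -2.486 -1.821 -2.196
vertex -2.317 -2.51 -2.726
vertex -3.098 -2.679 -1.275
endloop
endfacet
facet normal -0.879 0.137 -0.457
outer loop
vertex -3.098 -2.679 -1.275
vertex -2.317 -2.51 -2.726
vertex -2.93 -3.368 -1.805
endloop
endfacet
facet normal -0.438 -0.613 0.658
outer loop
vertex -3.098 -2.679 -1.275
vertex -2.93 -3.368 -1.805
vertex -2.206 -3.149 -1.119
endloop
endfacet
facet normal 0.438 0.612 -0.658
outer loop
vertex -2.317 -2.51 -2.726
vertex -1.594 -2.291 -2.041
vertex -1.604 -3.034 -2.739
endloop
endfacet
facet normal -0.399 -0.524 -0.753
outer loop
vertex -2.317 -2.51 -2.726
vertex -1.604 -3.034 -2.739
vertex -2.93 -3.368 -1.805
endloop
endfacet
facet normal -0.398 -0.524 -0.753
outer loop
vertex -2.93 -3.368 -1.805
vertex -1.604 -3.034 -2.739
vertex -2.216 -3.892 -1.818
endloop
endfacet
facet normal -0.438 -0.613 0.658
outer loop
vertex -2.93 -3.368 -1.805
vertex -2.216 -3.892 -1.818
vertex -2.206 -3.149 -1.119
endloop
endfacet
facet normal 0.437 0.613 -0.658
outer loop
vertex -1.604 -3.034 -2.739
vertex -1.594 -2.291 -2.041
vertex -0.883 -2.998 -2.227
endloop
endfacet
facet normal 0.381 -0.789 -0.482
outer loop
vertex -1.604 -3.034 -2.739
vertex -0.883 -2.998 -2.227
vertex -2.216 -3.892 -1.818
endloop
endfacet
facet normal 0.381 -0.789 -0.482
outer loop
vertex -2.216 -3.892 -1.818
vertex -0.883 -2.998 -2.227
vertex -1.495 -3.856 -1.306
endloop
endfacet
facet normal -0.437 -0.613 0.658
outer loop
vertex -2.216 -3.892 -1.818
vertex -1.495 -3.856 -1.306
vertex -2.206 -3.149 -1.119
endloop
endfacet
facet normal 0.437 0.613 -0.658
outer loop
vertex -0.883 -2.998 -2.227
vertex -1.594 -2.291 -2.041
vertex -0.697 -2.43 -1.574
endloop
endfacet
facet normal 0.874 -0.461 0.152
outer loop
vertex -0.883 -2.998 -2.227
vertex -0.697 -2.43 -1.574
vertex -1.495 -3.856 -1.306
endloop
endfacet
facet normal 0.874 -0.461 0.153
outer loop
vertex -1.495 -3.856 -1.306
vertex -0.697 -2.43 -1.574
vertex -1.31 -3.288 -0.653
endloop
endfacet
facet normal -0.437 -0.614 0.658
outer loop
vertex -1.495 -3.856 -1.306
vertex -1.31 -3.288 -0.653
vertex -2.206 -3.149 -1.119
endloop
endfacet

endsolid
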